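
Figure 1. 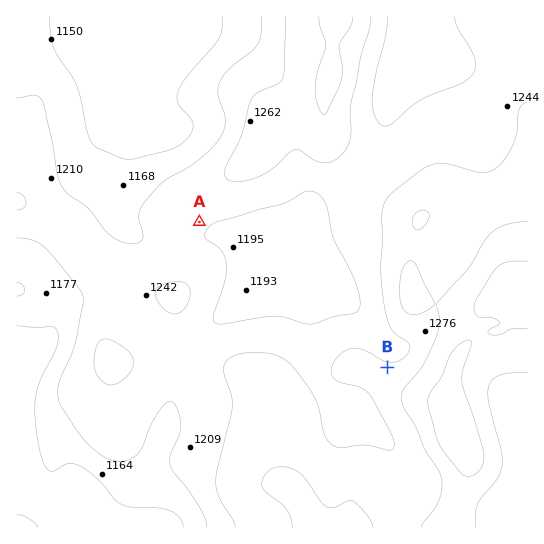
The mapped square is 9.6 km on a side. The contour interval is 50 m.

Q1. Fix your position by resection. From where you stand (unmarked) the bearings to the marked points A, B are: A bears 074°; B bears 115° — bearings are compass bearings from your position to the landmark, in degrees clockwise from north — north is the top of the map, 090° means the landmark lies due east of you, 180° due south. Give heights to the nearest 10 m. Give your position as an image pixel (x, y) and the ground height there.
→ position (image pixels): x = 123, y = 244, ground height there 1200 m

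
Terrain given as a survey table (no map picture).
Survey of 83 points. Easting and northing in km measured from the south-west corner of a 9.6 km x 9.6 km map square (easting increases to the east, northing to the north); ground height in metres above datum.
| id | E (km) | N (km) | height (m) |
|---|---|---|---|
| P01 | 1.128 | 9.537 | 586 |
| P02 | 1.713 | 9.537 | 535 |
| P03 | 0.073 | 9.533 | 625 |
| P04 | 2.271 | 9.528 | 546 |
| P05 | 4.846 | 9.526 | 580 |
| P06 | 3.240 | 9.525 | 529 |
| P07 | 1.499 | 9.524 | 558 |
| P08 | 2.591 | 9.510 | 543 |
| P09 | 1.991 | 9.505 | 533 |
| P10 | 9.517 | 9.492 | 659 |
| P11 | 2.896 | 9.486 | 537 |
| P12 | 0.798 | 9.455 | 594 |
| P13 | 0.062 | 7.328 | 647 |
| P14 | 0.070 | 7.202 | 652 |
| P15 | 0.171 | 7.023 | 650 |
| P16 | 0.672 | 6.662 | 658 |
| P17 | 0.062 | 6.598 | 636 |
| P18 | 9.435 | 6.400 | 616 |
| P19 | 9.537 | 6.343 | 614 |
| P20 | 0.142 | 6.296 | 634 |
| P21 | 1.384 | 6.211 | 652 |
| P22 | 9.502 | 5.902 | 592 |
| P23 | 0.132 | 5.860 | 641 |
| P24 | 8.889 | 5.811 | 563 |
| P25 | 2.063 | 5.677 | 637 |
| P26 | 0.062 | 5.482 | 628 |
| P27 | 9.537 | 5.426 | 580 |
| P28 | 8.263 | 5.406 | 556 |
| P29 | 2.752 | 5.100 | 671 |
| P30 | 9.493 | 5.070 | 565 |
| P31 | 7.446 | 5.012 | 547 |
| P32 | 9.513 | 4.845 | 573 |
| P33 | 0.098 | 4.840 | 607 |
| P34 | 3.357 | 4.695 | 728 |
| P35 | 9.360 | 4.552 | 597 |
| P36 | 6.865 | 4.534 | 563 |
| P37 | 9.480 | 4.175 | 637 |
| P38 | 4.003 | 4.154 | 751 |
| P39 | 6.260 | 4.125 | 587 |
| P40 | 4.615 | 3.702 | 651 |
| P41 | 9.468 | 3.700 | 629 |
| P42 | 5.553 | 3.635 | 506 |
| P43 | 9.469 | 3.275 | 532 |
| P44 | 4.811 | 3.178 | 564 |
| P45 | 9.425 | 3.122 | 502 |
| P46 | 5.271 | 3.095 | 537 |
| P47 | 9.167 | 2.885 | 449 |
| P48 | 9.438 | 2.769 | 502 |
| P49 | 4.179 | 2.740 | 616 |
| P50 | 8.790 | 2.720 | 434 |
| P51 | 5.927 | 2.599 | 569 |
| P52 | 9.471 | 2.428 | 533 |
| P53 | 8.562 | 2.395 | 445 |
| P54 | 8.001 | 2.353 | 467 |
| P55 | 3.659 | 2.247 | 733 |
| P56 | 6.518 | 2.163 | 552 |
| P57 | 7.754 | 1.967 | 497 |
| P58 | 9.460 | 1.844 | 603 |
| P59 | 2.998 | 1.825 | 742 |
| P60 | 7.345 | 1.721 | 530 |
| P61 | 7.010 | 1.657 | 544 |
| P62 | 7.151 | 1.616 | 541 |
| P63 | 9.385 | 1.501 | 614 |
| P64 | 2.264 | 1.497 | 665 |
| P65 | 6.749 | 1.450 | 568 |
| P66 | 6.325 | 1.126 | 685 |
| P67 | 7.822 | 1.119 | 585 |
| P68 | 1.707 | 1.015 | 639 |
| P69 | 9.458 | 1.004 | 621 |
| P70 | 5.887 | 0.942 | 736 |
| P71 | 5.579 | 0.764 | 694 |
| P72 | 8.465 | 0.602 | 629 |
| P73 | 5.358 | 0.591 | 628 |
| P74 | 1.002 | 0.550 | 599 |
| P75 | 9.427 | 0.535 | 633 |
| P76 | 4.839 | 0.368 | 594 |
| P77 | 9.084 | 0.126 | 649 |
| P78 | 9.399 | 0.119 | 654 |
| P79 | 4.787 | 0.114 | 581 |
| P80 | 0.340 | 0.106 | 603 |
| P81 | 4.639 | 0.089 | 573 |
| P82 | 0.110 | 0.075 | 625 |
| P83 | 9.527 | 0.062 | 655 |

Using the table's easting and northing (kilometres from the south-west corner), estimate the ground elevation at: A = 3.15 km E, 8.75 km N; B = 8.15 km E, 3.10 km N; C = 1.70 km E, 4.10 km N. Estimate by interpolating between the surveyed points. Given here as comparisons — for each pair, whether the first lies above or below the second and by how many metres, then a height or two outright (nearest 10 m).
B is below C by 290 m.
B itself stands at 410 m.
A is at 560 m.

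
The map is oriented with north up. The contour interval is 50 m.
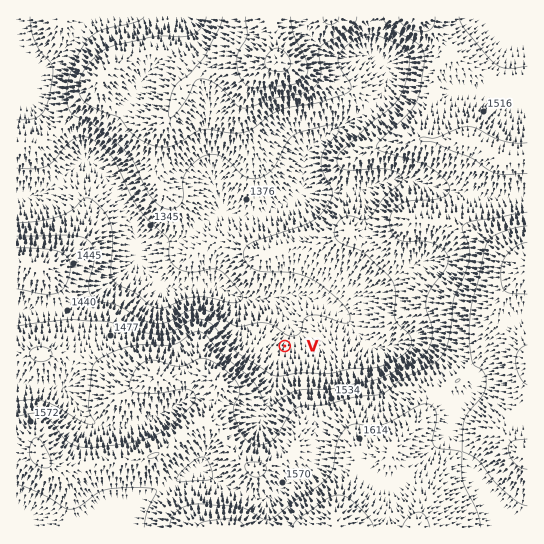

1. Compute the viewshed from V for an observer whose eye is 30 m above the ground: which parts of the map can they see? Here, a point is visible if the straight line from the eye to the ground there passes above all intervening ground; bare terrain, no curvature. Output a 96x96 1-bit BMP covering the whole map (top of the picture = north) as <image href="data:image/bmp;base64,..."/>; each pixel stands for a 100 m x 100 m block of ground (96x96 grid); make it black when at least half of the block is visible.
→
<image width="96" height="96" href="data:image/bmp;base64,Qk2+BAAAAAAAAD4AAAAoAAAAYAAAAGAAAAABAAEAAAAAAIAEAAATCwAAEwsAAAIAAAAAAAAA////AAAAAAAAAAAAAAAAAAAAAAAAAAAAAAAAAAAAAAAAAAAAAAAAAAAAAAAAAAAAAAAAAAAAAAAAAAAAAAAAAAAAAAAAAAAAAAAAAAAAAAAAAAAAAAAAAAAAAAAAAAAAAAAAAAAAAAAAAAAAAAAAAAAAAAAAAAAAAAAAAAAAAAAAAAAAAAAAAAAAAAAAAAAAAAAAAAAAAAAAAAAAAB8AAAAAAAAAAAAAAD+AAAAAAAAAAAAAAH+AAAAAAAAAAAAAAH/AAAAAAAAAAAAAAP+AAAAAAAAAAAAAAMAAAAAAAAAAAAAAAAAAAAAAAAAAAAAAAAAAAAAAAAAAAAAAAAAAAADAAAAAAAAAAAB4HgHAAAAAAAAAAAD//wPgAAAAAAAAAAH//4fAAAAAAAAAAA/////AAAAAAAAAAD/////gAAAAAAAAAP/////gAAAAAAAAAf/////4AAAAAAAAA///////gAQAAAAAB///////wAwAAAAAB///////8BwAAAAAD////x//+BwAAAAAD////g///DwAAAAAH////B///jwAAAAAH////H///ggAAAAAH///+f///gAAAAAAH////////wAAAAAAH8f//////wAAAAAAH4P//////wAAAAAAHwH//////wAAAAAADgH//////4AAAAAABAH//////4AAAAAAAAf//////4AAAAAAAB///////8AAAAAAAH///////+AAAAAB/////////+AAAAAP//////////AAAAB///////////AH/gH///////////gH///f//////////AD//+H//////////AA//8D/4f//////+AAP/4B/wB//////+AAD/4A/wAP/////8AAB/4P/gAA/////4AAB/4/8AAAPj///gAAA///8AAACB//+AAAA///8AAAAB/AAAAAA///+AAAAA8AAAAAA///+AAAAA4AAAAAB/x/+AAAAAAAAAAAB/h/+AAAAAAAAAAAB/B/+AAAAAAAAAAAB+B/+AAAAAAAAAAAA8B//AAAAAAAAAAAAYB//D4AAAAAAAD+AAB///8AHgAAAAD/gAB///+AP4AAAAD/4AD////AP+H4AAD/+AH////AP//+AAD/8AP////gAP//gAD/8Af////wAB//4AA/8B/////wAAP9wAAD8H/////8AAAAAAAB+P//////AAAAAAAA//Af////wAAAAAAAf/AP////8AAAAAAAP+AH////8AAAAAAAH+AH////+AAAAAAAD8AD/////AAAAAAAD8AD/////gAAAAAAB8AB/////gAAAAAAA8AA/////gAAAAAAAcAAf///8AAAAAAAAMAAP///wAAAAAAAAEAADw/+AAAAAAAAAAAAAAPwAAAAAAAAAAAAAAAAAAAAAAAAAAAAAAAAAAAAAAAAAAAAAAAAAAAAAAAAAAAAAAAAAAAAAAAAAAAAAAAAPgAAAAAAAAAAAAAAf4B8AAAAAAAAAAAAf//+AAAAAAAAAAAAf//8AAAAAAAAAAAAf//wAAA="/>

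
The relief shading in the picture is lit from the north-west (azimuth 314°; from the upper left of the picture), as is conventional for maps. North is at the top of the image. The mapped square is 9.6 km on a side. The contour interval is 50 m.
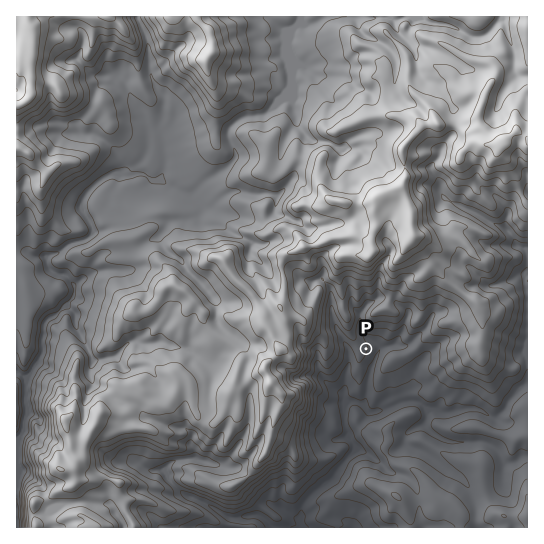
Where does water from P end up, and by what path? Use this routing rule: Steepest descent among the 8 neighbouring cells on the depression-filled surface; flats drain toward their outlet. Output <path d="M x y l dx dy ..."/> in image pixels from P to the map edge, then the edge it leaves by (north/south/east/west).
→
<path d="M366 349l7 6 4 0-2 6-4 6-1 8-1 2-3 24-1 2-15-1-5 5 0 16 2 6 0 4 3 2 3 7 0 9-15 18-4 8-4 4-4 1-8 8-1 0-12 12-3 5 0 20"/>
exit: south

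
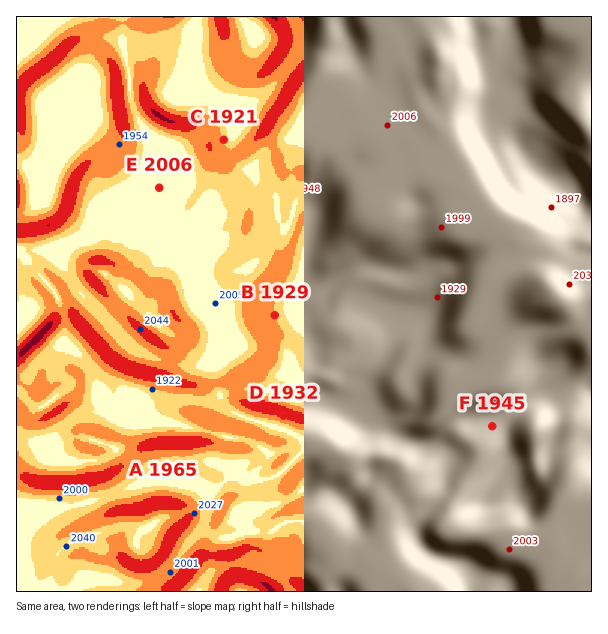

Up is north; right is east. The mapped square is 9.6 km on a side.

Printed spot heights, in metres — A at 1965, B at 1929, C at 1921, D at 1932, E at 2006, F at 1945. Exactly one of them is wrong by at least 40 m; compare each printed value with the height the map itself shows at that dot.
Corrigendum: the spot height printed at D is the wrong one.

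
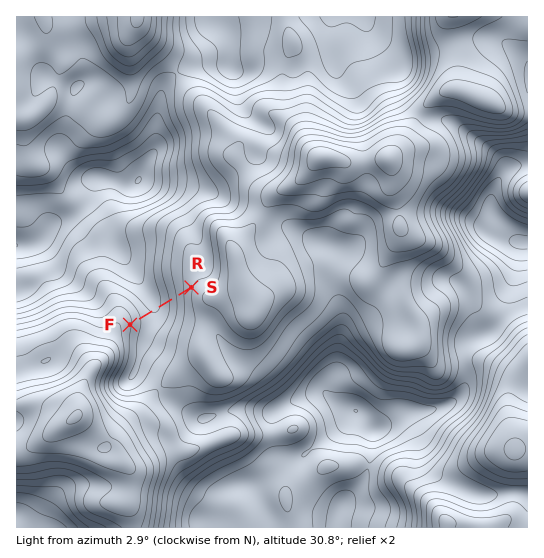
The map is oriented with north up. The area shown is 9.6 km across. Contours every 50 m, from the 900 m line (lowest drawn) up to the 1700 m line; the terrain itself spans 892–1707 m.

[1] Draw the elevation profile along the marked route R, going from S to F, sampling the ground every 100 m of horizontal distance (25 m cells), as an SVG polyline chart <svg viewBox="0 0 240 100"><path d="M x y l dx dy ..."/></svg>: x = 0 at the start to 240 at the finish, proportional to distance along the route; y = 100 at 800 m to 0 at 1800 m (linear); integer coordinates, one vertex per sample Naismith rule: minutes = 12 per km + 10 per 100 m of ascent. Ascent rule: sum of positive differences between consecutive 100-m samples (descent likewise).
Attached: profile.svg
<svg viewBox="0 0 240 100"><path d="M0 41l18 2 18 3 17 3 18 3 18 4 18 2 18 2 18 1 17-1 18-2 18-3 18-2 18-3 8-1"/></svg>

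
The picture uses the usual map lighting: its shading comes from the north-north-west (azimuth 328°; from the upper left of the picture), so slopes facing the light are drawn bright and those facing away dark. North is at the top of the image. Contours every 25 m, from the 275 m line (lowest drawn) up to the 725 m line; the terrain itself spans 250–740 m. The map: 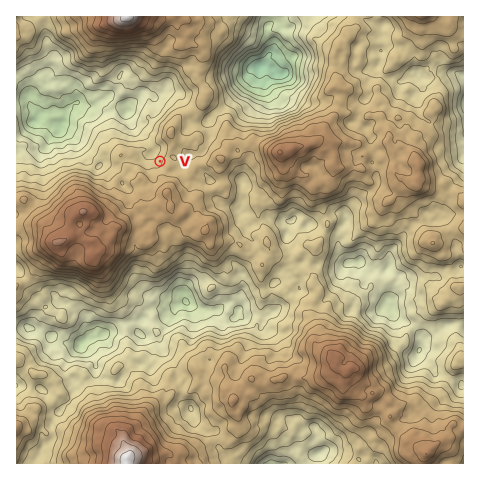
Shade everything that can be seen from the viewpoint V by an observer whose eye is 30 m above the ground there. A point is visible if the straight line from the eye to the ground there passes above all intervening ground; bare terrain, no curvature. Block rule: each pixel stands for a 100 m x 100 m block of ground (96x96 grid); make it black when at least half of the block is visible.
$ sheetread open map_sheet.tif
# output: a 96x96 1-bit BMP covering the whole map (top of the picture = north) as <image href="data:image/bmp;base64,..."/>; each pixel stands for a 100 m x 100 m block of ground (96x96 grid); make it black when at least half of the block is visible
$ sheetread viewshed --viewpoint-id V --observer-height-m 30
<image width="96" height="96" href="data:image/bmp;base64,Qk2+BAAAAAAAAD4AAAAoAAAAYAAAAGAAAAABAAEAAAAAAIAEAAATCwAAEwsAAAIAAAAAAAAA////AAAAAAAAAAAAAAAAAAAAAAAAAAAAAAAAAAAAAAAAAAAAAAAAAAAAAAAAAAAAAAAAAAAAAAAAAAAAAAAAAAAAAAAAAAAAAAAAAAAAAAAAAAAAAAAAAAAAAAAAAAAAAAAAAAAAAAAAAAAAAAAAAAAAAAAAAAAAAAAAAAAAAAAAAAAAAAAAAAAAAAAAAAAAAAAAAAAAAAAAAAAAAAAAAAAAAAAAAAAAAAAAAAAAAAAAAAAAAAAAAAAAAAAAAAAAAAAAAAAAAAAAAAAAAAAAAAAAAAAAAAAAAAAAAAAAAAAAAAAAAAAAAAAAAAAAAAAAAAAAAAAAAAAAAAAAAAAAAAAAAAAAAAAAAAAAAACAAAAAAAAAAAAAAAAAAAAAAAAAAAAAAABAAAAAAAAAAAAAAAQAAAAAAAAAAAAAAAQAAAAAAAAAAAAAAAQAAAAAAAAAAAAAAAAAAAAAAAAAAAAAAAAAAAAAAAAAAAAAAAAAAAAAAAAAAAAAAAAAAAAAAAAAAAAAAAAAAAAAAAAAAAAAAAAAAAAAAAAAAAAAAAAAAAAAAAAAAAAAAAAAAAAAAAAAAAAAAAAAAAAAAAAAAAAAAAAAAAYAAAAAAAAAAAAAAAYAAAAAAAAAAAAAAAcAAAAAAAAAAAAAAAAAAAAAAAAAAAAAAAAAAAAAAAAAAAAAAAAAAAAAAAAAAAAAAAAAAAAAAAAAAAAAAAAAAAAAAAAAAAAAAAAAAAAAAAAAAAAAAAAAAAAAAAAAAAAAA4AAAAAAAAAAAAAAA8AAAIAAAAAAAAAAAYAAAAAAAAAAAAAAAAAAACGAAAAAAAAAAAAAACeAAAAAAAAAAAAAAC+AAEAAAAAAAAAAAH+AAAAAAAAAAAAAA/8AAAAAAAAAAAAAA/44AAAAAAAAAAAAA/w4AAAAAAAAAAAAB/AwAgAAgAAAAAAAB+A3AwABgAAAAAAAB+APwAADAAAAAAAAD+APwAADAAAAAAAADwAf6AAHgAAAAABADgA/jDAHgAAAAAAAAAH/jHADgAAAAAAAAAH/n/ADgAAAAAAAAAP/9/ADgAAAAAAAAAP/9uAHgAAAAAAAAAH/7ngHgAAAAAAAAAIf/HgPgAAAAAAAAAIPyTgHgAAAAAAAAA4ZwhgAwAAAAAAAAAYAAAgAcAAAAAAAAA4AAAgAAwAAAAAAAA4wAAAAAQAAAAAAAAYYAAAAAAAAAAAAAA4AAAAAAAAAAAAAAD8AAIAAAAAAAAAAAM+AAIAAAAwAAACP8/fYAAAAABwAAAD3///4AAAAAD4AAAD3///4AAAAADwAAAD//f/8AAAAADgAAAD////+AAAAABgAAAD///7/AAAAABAAAAD/////gAAAABAAAAD/////wAAAABAAAAD/x///4AAAADAAAAD/g///8AAAADAAAAD/g///+AAAAHgAAAD/w////AAAAHgAAAD/8///iAAAAPgAAAD+////3AAAAHgAAAD+P///8AAAAD4ABgD+AP//8AAAADwAHkCcAA///AAAADwAH+CEAAH+cAAAAAYAP4A="/>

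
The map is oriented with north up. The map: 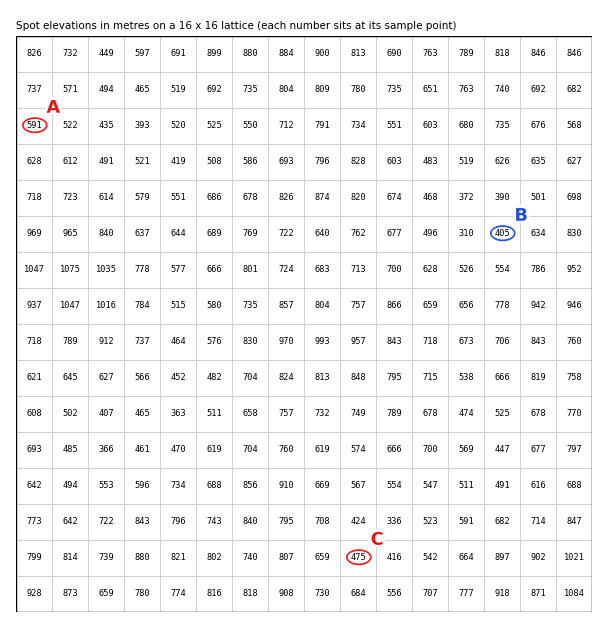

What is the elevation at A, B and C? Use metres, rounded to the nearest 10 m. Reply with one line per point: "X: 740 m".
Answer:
A: 590 m
B: 410 m
C: 470 m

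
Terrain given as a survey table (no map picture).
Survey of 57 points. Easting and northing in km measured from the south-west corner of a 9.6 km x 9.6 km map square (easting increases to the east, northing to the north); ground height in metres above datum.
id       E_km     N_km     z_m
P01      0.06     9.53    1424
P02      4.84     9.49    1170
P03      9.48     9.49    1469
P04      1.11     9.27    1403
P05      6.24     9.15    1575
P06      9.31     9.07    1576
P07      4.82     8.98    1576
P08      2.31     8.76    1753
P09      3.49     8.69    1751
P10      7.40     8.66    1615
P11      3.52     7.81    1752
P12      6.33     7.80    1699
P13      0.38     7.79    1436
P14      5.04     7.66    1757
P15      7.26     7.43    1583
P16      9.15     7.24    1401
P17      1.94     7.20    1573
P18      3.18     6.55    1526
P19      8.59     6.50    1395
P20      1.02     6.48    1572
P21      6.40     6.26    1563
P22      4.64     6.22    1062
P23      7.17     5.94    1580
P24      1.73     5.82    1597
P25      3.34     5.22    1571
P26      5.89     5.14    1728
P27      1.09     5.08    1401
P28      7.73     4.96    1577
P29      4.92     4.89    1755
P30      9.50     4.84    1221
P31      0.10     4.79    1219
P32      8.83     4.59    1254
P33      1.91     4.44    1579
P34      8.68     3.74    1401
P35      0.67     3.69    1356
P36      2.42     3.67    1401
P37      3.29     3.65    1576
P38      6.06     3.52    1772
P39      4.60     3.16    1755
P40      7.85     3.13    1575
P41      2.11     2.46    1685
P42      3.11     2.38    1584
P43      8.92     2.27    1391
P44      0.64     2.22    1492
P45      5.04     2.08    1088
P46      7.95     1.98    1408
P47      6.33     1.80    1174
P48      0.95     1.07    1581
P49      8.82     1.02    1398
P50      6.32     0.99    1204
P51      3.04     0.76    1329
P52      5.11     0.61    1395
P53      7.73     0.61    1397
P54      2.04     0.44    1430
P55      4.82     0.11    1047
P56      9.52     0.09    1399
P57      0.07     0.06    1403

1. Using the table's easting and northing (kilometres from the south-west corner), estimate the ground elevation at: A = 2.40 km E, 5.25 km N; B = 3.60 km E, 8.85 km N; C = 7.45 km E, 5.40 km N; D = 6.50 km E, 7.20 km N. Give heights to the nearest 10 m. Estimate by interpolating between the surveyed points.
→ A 1580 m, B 1660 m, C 1540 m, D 1510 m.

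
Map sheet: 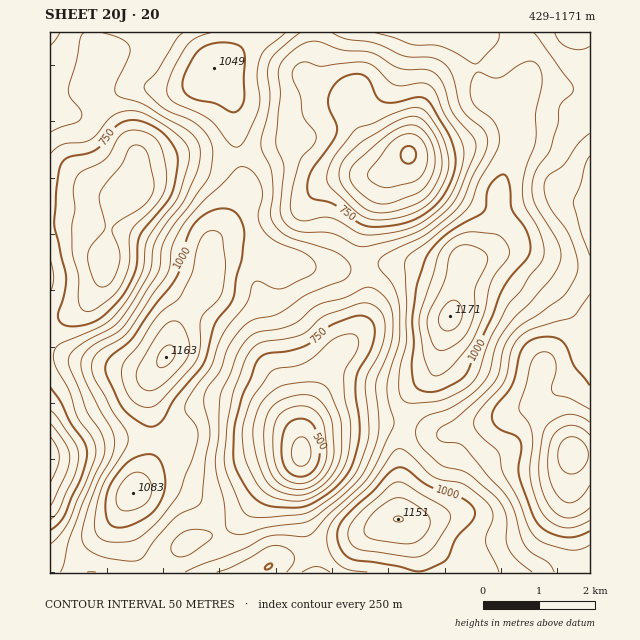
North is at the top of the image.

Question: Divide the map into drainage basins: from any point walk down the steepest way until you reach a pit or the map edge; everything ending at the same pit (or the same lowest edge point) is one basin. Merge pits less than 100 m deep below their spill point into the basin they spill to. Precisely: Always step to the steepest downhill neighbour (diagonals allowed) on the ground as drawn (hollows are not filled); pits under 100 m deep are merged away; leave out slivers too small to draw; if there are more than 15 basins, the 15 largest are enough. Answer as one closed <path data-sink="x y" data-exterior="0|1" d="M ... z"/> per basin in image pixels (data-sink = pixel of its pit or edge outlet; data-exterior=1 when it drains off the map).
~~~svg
<path data-sink="301 452" data-exterior="0" d="M242 253l-23 2-9 6-3 24-29 39-7 24-21 34-2 18 6 34 0 17-18 39-10 16 1 20 6 19 8 17 2 10 311 1 1-2-4-6-42-41-10-5 0-38 1-37 6-23 1-16 6-13 22-23 8-32 9-24 6-25 6-14-4 2-11 0-40-12-39 0-20 5-41-2-9-3-23-1-17-7z"/><path data-sink="573 454" data-exterior="0" d="M590 32l-124 1 15 3 17 10 21 26 1 11-8 20 1 16 4 11 0 13-18 47 1 33-3 13-7 12-6 7-18 10-8 23-6 25-9 24-8 32-25 27-10 48-1 37 0 38 10 5 42 41 5 8 134-1z"/><path data-sink="409 154" data-exterior="0" d="M464 32l-205 0-27 24-17 10-2 2 11 14 9 18 4 52 7 30 0 13-21 35-9 8-4 9-1 12 17-6 16 0 18 3 17 7 23 1 9 3 41 2 20-5 39 0 40 12 11 0 5-5 2-7 17-9 9-11 6-13 0-41 17-42 1-18-4-11-1-14-18-5-11-8-5-17-6-32z"/><path data-sink="131 192" data-exterior="0" d="M214 69l-16 14-10 4-15 3-42-3-23 10-25 15-12 2-21-4 0 245 90 18 12-2 14-14 12-33 27-34 5-18 0-25 4-9 14-17 16-26 0-13-7-30-4-52-9-18z"/><path data-sink="50 455" data-exterior="1" d="M56 355l-6 0 0 217 92 1 1-7-10-21-7-25 0-14 10-16 18-39 0-17-6-44 2-8 7-13-17 4z"/>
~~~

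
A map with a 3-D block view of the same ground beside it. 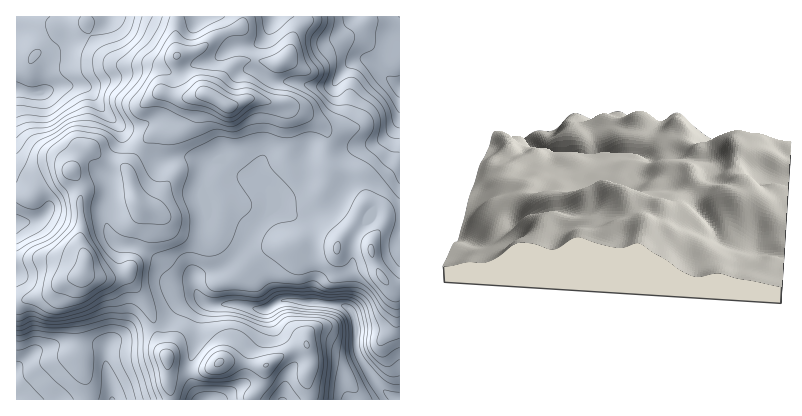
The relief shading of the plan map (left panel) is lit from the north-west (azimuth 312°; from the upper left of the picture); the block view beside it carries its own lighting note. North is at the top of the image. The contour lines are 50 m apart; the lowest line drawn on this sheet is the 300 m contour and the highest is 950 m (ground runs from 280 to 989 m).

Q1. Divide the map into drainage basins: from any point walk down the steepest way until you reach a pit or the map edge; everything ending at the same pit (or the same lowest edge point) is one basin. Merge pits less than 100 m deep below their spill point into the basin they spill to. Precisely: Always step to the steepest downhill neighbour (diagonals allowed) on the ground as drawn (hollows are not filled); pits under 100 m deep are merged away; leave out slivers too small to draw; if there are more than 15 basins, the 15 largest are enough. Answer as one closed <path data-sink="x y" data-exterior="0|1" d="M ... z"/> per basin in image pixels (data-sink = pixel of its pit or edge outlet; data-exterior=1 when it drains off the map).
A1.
<path data-sink="400 400" data-exterior="1" d="M206 94l-4 0-9 6-3 20-6 7-10 5-22 3-9 9-13 20-2 7-8-6-22-9-8-8-9 6-9 16 10 20-2 8 0 46 6 14-4 16 30 4 17-6 1 8 12 16 10 20 8 30 7 10 1 10 4 5 30 0 20-10 38 5 6-1-4 19-10 12 0 4 148 0 0-110-8-2-10-10-11-26 1-10 13-22-1-8-10-7-10-1 1-10-7-18-22-7-6-5-4-10 1-20-5-8-8-7-28-16-40-4-8 5-10 2z"/><path data-sink="16 90" data-exterior="1" d="M242 16l-226 0 0 285 28-5 20-15 14-4 5-3 3-16-6-14 0-46 2-8-10-20 9-16 9-6 8 8 22 9 8 6 11-21 13-15 18-2 14-6 6-7 3-20 11-6-12-6-7-8-6-14-2-10 19-5 20-14 24-9 3-6z"/><path data-sink="400 86" data-exterior="1" d="M400 16l-156 0-4 12-24 9-20 14-19 5 2 10 9 18 8 6 32 16 10-2 8-5 40 4 36 23 5 8-1 20 4 10 6 5 22 7 7 18-1 10 10 1 11 9-1 8-12 20-1 10 9 22 14 15 6-1z"/><path data-sink="16 400" data-exterior="1" d="M128 272l-16 6-30-3-18 6-20 15-28 6 0 98 155 0-3-16-1-28-7-10-5-22-7-18-18-26z"/><path data-sink="204 400" data-exterior="1" d="M230 361l-8 0-14 8-14 3-18 0-8-5 0 17 3 16 79 0 12-16 3-18z"/>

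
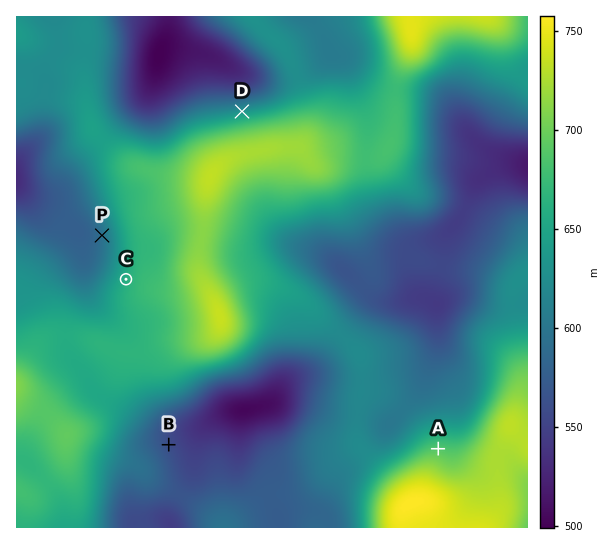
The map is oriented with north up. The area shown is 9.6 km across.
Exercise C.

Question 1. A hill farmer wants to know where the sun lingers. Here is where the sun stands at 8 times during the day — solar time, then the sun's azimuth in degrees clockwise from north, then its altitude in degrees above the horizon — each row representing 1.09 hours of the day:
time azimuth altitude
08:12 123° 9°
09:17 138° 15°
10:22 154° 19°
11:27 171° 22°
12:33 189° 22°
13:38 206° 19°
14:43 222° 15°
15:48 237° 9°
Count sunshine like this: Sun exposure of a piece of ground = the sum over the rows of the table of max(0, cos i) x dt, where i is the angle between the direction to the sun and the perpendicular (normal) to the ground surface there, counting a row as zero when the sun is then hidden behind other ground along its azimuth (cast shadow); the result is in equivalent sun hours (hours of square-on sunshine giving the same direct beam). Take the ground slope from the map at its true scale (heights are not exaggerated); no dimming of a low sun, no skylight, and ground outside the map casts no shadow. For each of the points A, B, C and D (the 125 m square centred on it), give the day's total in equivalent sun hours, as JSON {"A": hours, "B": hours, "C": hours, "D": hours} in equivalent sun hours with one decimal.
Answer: {"A": 1.9, "B": 2.3, "C": 2.3, "D": 1.1}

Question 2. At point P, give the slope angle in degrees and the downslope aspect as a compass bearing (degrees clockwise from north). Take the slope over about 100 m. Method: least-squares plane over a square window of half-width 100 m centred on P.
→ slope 6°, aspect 262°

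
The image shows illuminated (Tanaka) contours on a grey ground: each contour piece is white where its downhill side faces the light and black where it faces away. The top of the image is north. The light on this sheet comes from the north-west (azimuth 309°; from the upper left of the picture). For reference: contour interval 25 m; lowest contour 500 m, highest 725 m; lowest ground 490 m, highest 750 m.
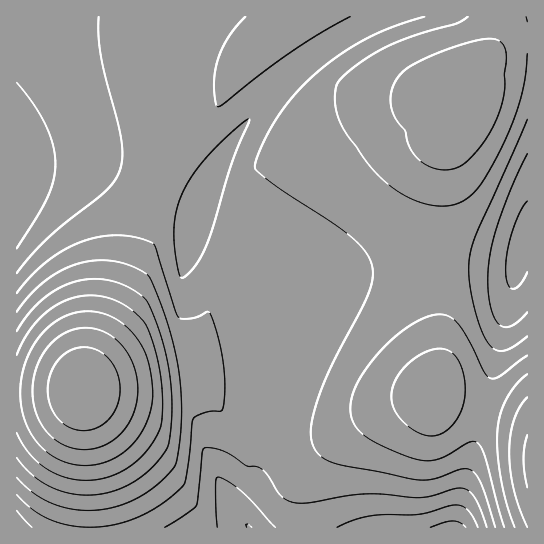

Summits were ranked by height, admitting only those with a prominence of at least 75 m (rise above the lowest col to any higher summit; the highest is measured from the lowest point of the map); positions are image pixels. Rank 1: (83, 389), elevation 750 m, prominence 260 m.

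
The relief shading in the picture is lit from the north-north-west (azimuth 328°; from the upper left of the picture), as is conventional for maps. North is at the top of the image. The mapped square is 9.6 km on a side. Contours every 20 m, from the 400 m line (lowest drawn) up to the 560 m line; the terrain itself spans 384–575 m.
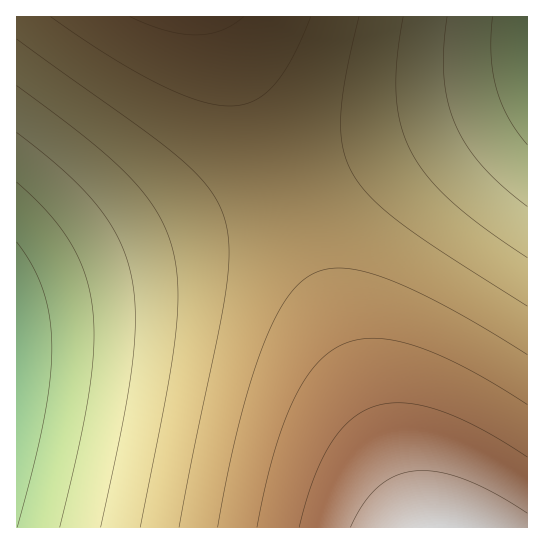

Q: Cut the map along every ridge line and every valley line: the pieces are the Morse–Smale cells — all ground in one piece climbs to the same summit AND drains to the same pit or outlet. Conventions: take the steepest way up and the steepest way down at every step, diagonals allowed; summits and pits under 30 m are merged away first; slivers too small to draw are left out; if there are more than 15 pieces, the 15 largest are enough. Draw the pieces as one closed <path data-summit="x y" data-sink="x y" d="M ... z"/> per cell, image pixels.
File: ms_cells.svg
<path data-summit="442 527" data-sink="17 358" d="M283 188l-233 91-34 15 1 234 402-1z"/><path data-summit="442 527" data-sink="527 34" d="M527 91l-243 96 128 327 7 14 109-1z"/><path data-summit="189 17" data-sink="17 358" d="M215 16l-199 1 1 276 267-106-64-164z"/><path data-summit="189 17" data-sink="527 34" d="M527 16l-311 1 65 165 5 5 240-95 2-2z"/>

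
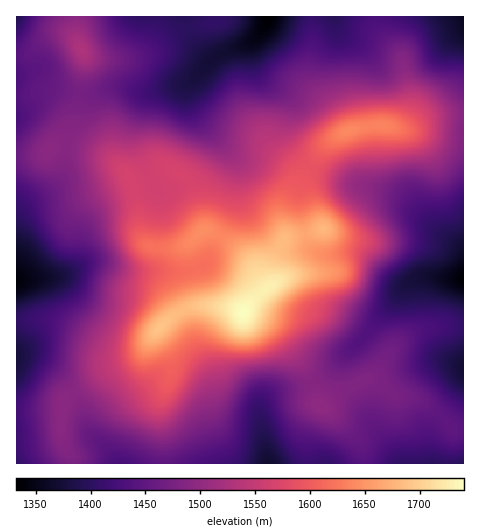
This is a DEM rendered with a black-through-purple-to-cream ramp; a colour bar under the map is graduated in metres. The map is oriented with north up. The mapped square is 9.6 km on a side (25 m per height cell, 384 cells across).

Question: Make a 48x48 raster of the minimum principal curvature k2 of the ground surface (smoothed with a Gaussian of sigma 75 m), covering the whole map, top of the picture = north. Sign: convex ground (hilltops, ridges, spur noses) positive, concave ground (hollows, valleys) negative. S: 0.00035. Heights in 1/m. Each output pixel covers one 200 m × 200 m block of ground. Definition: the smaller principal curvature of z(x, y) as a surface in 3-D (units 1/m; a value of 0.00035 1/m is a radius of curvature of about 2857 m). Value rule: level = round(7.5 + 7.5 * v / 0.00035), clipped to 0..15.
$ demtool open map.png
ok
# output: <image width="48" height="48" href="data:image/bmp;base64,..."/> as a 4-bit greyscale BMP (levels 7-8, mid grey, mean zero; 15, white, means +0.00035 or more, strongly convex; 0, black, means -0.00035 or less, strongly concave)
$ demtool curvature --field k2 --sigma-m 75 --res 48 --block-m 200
<image width="48" height="48" href="data:image/bmp;base64,Qk32BAAAAAAAAHYAAAAoAAAAMAAAADAAAAABAAQAAAAAAIAEAAATCwAAEwsAABAAAAAAAAAAAAAAABEREQAiIiIAMzMzAERERABVVVUAZmZmAHd3dwCIiIgAmZmZAKqqqgC7u7sAzMzMAN3d3QDu7u4A////AId4q7l0NVVERFVmd4UAVndTRomWRWZVRIZYmIdCNWVVZmZ2d4UAV3ZDVomFRndWiYVYl1MRNERWZmd3d3MBeHQ1VXhkV3ZHvWVYl0ETVVVmZVZ4dmIBd1RndmZVeHVHrGVoh0E2d3ioZDV4dkECd2eZh2VGiGVWilZ4h0JWd3i6hCN3ZTADiqmql1VXh2ZmeVV6mENXd4iqlyJnZSADeqqpdVVnmXd2Z0R6pzNnZ3eJmUFXdiABNWd3ZWdniYmHZjR5lCWIZmVImWE3diAAASRXZ3h3ZniGVDNnUjioVFQkiGM2UwEQEjREVniYZERERENFM2qnM2YgR2REEAIyJFVCI2eHZDMzM0M0V5qWInhRFFMhACUyI1VCADZ3d1QzNEM0Z4iGEnmXIkIRJphjIiIQAAN4mXRFZ3VDRoiGEXzLgyEjbPyGVEQzIABJqWVXiIdURniHIFzbhBE1jv2IdVeZcwAFmGZ4iIh1Vmd2QBiqdCJFfPyXZEerliABV3eImHiHZmVEUgFYhlVme8hTEARmVCAAJWeJmGd3dkM1ZiATeIhmioZUMQAAAAAAFGZniBIzRDJZqGVDI1ZUVmZ4hkMzRkAAAlZURAAAASR5l3dlMQARJGeKqGVoz8QAABMgAFQxAAA1QRIjMhAANXdoqYZn39MAAAABEnZDMwAAAAEjRDMgN5qFRWVWiDAEMBNndWQ1eFERFJuGeIUgJpt0MRAAAAB6YyR5hGM3q3MiSM2VWJdBJHhDZzEjNFe7dCRnVWNIqnMiWJl0RniENFQmuyKutkeqZDRERlNYmWMjaHVDNIvIVUI4uRTvxkd2MiI1d1Rol2QyRmVUM2q4UzJWZRbNpDMyESNXd2Rnh2ZERVZlQzRDNERnUxRVQAEiI0RWZmVVeHZmZmZmVDI0ZUV4VDIhAAI0RERVVVVEVmZnd3dmZURWZUV3ZVQgABIjRDNXdWdlRFVniIdXd3d3ZEVVZnYxAAABESR5hGioVEV5mYVoiIiHQzNFeHVCERIzMzR4hGm6YzWKqWWJiIh0ETVViGRDNEV3ZkNGdGiqczWJl1eamIdAA2dlZ1VmZlVmeHVFVFiZdUVodleqh2MANoh1RFaIiXVXmql1Q1aIdlRndTaYdRADaJmXQjaJu4VpqqqXQjNXeGVXhjRmUgFGeZqpYhNovIaLqYiHQkI2eHVWh0RVQhRniZmYdCACaIibhleYQ5Y0Z3ZFVDIjMjRWmYd1MjIAAkZ3M2qnVKl1VVQzMhERIzNGiHUgE2ZUMzMzJZuWRXiGVDIhIjQzMzIkd2MDZ3d3ZlQgFHl1R0VlMjRDRXd1RDITZ3I3mYdniHUgIiNUWWVUEmmFZ4iHZlMRR3JImYdVd2QSZTADaKhSFr2VV3h4d2YwAkNIh3dUVUM1moQBNYdSOLyEVnd4dlVSAAA2ZWZkQzRWi6YiNEVVWKhkRmZnZVVmQQAEVWd1NFZlaHU0RCWIeIdlRFVnZVeJqmABVmd0NYh2VVVFdgeqmImWVEaIdmeJu6QAV4iENpmGVFdmiQ=="/>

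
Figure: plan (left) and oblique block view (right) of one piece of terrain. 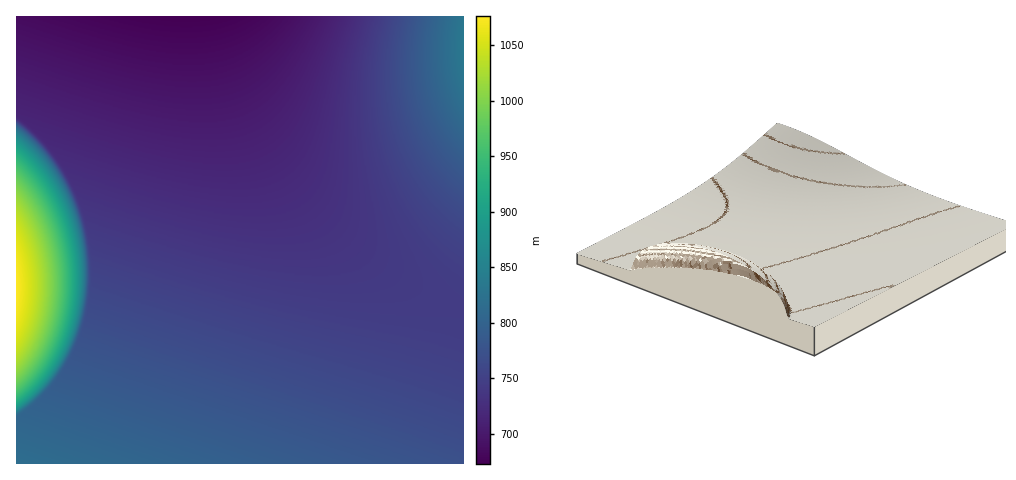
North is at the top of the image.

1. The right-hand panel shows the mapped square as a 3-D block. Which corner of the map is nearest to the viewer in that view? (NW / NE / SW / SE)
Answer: SW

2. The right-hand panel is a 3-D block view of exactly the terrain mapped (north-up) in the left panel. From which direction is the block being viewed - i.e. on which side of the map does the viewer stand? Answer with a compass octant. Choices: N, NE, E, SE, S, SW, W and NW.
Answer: SW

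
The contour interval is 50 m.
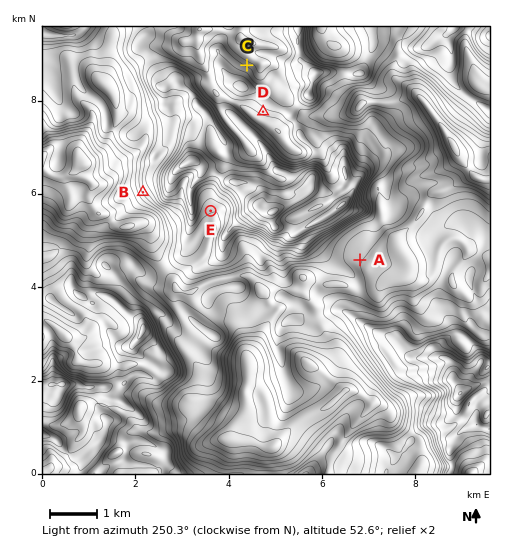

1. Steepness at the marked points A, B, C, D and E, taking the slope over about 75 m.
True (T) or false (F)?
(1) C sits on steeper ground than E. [T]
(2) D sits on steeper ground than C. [F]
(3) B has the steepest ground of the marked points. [T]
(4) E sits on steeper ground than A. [T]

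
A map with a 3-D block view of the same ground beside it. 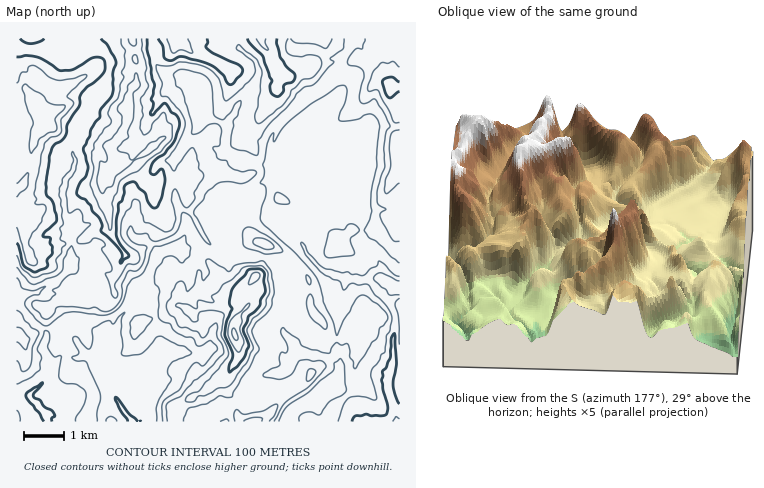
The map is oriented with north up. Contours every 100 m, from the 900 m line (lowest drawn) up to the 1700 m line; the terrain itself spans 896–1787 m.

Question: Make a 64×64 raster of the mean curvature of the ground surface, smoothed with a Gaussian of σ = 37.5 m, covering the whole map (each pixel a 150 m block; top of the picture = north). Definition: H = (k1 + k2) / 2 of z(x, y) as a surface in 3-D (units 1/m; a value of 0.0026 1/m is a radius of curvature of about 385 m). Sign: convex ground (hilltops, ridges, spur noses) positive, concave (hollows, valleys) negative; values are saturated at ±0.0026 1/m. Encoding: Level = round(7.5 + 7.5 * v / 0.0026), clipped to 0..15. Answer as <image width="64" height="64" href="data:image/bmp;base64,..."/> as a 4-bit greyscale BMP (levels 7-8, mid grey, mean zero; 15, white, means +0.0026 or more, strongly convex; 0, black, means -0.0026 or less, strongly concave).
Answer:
<image width="64" height="64" href="data:image/bmp;base64,Qk12CAAAAAAAAHYAAAAoAAAAQAAAAEAAAAABAAQAAAAAAAAIAAATCwAAEwsAABAAAAAAAAAAAAAAABEREQAiIiIAMzMzAERERABVVVUAZmZmAHd3dwCIiIgAmZmZAKqqqgC7u7sAzMzMAN3d3QDu7u4A////AKisVZWJmbeLzmSHNnz2ZnZmYq///GMUi8uI+DVmVDRkqHoRZ3h3p1qkPGlGe5ZTVol1xiZq+jFpqUfsZWhprYSpoVmZWIeZR5CoaTiv7FVVd1WmNUS/YiRmZ8x2V2m8N5ghiplnd4uJNqd5RavM/3hVVrdXZVvYQkVmiph4essMox65mGdnjIY6h3hzdmTerIRpdmd3dp7HRGZnmYibpw6XQJuGd3ecU6mHd4RXVJmO54lVZ3h3d86URmZoiKqiHoeXCZiHeMkah3d3hlZmaFqsy4VmeIh3afg0VXmKmYM+t3iBqYiKtUp3d3eIV2ZqaJrOlVZnd3h073VEaap3lQ19h8BamZuEeXd3d4haqHxmmI2nZWd2VYW/yZRKyHZWC06nYnmpnGRqh3Z2iFiXa5JonPiVV3mUiKjegzfIeJoJXaeRp3VHV1mpdoaJVndpZGh23KVGiGR5hFFXS6l4mCc9lia2eZWWdIqoh3l2VTMTVRO+hmeYeiISOcQ4qndsCE9zDaiZSLaGRpuXeHd1WcMBNuy8h4eZSqu8dYabhooIjccGuZVapmlGjIZmZmdk2idp/6Y2aJRoiIqWpot3qwjJ30K4dnmWaUesp2VWZ4SPCL36U0aIVph3e5OoenqWFJp1FWZniWVYZJrZVWWsaYsRbPQSRnhZh3Zsgpp6iWtwqBDLRGd4aEWDyruWhIt8u6Bs/KQ1aGiHZq9zepqWe3DRCt6FNEVGZFGLqpd5aox2cCfrZXVXeHZs+VVoiJm/kHCarKZlWJfdcxiIVnuY2nh5ZW3LmGV3do6FVmZ6u6wECf/qmrvNqb/nM5ZVjPy0rbhJZey7hXd2u2Vmdo2ptw812zWqq6mHaPs0hWeWiTekWYflfIVEZ2XMdnWHe6eAAzEAioZmZmZ4/VRWVmiaLYanqJxY/JVnZZt2dkiJpgLXWrcDm6h2Z3i2QlanZoxGo1VomrW7dGd1m3ebSqrgOc0XqoAF26qZeMdkYnqHi1S0u3WJvaZkZ2T8eIpiIBbvwharWaBZeYeJ2zaESpmKRdJtgmaP/WN3V/l0ITVrU/cFGrys3AFmaoR/KLYKqXg4w5uSetvbVHZutgNpt6uiEIwP/qh3CHuWVY9L5xSIdWlJtkNlU3clVtxgS4d3iL1GeQ64mHYVZnd4iv7ZI5mGZqqFVVQwAyRtxhOrl2eZdEiZD7iLqjKVWKdNyrtDRXZmZYmrdVRJrep1KYm7rIVXd6kOWJir0tllQ852WkRER4VpqYdIve/8ZWJZh4roRod3qC9Sa3RS/XM49kABv5ZUdpyHdWeN7IRFVXl3e7Vmh2eYP3YyqhFcyq+0FKVYzaU2und1eJuGRWWKOYeaeJd4d4o+qYg1c5RUb6VFuWicxRnIaGaIiGRmd4l0qHZpl3iGm0y3ndsgiUNvhEOKi4rGDKdoV5iXRWeHiKR4h3iGZnnJWpl3pVdXln92YoeKmrI6dndoh5lmd4eIh0Z4h3ZmvmmKe+qGW0V4z5V1WJmJgeY0ZomImWZ4iIh5pniHd1VCVadEmpM9VmfYVpQoymY2+nZWmHeadniJh3iGZoh3V9u3lolmgl2HeNl4ZEbchxq7l2VVRFqmeZh3h1mXaHdVrIapdnVjaapZ1rdTiJuGKpdmdkV4Q7h5d3iHeIiHd1W8hZ+WZ5YpiovKsyObeqc6uYeHZ4qlR3h3eGaIeIeHVYy1XJd2ZjeFfNuVU5l5uEqqmYiqqrt0aIiIaIh3h3dkbNdauHaIU2VauquWhjjWO4mJmIiYruVneIZ4iHd3d3VoulfIdnmjZEmoqbqHM9c8l2eIh3iYdHh3aIiIiHd3dUSLZ8p2eJVGnYa5iqhQAhfJh3ebhCCVd3d4h3iIh3d1Z4xnyGVnY1abOamXz7eGI8p4l0QTS+R4d4iIeIiId3ZXnGe6hleDi5abZFVq/pVgfHdVNaqdpGh3d4h3iIh3dVi7ZrxURnNmi8yoZTi9ynMsmGw3yqp0aHd3d3eIiHd2V7tmi4R5dDdXh6urdHnvliWKuyWpp5ZJd3eHeIiId3ZHzGeN6vxlR4eJi5RiZ5yIY0i+VJmYtzeGd3d4iHd3dlioZ2Wv1zZHeIVoyHGbmcqEZYkziIm5U4d3d3iId3d2QzNWZ5lSVlV2NVfLgzrW6nN3RKKIiKuFOHd3d4iHd2VFvGh4vdqFZHaruKp4BfeYVXdqxxiIm8hUh3d3d4mWZVa5RruYr/p1V3nN6nqw+WZmd2e7FYd4uqVId3d3eIlzZ8dJ11VDrHZVNWfqQ2KpZld3ZrpCiIicyFSXZ3dnfLJatSnJh5dDRmdjSNhYhTdnd3ZmrJQYiKq7U0iHdmZq40vEXpZXq6h1V3NXrbqXQ2h3hmWMqVBovKV2RWl2ZkfaOvcuZKy677dmZHms2pmXZ3aGVJ2ngmiJebV6RoZlVpyr5z061kRn36dkdknGZnZmZnQ1fJmmGYefxqtymXZjaamkZa6EVVRZ2pOLmrlzEzNFM0jMursFrch5vKY4qHRph5VoyVZ2ZmaKlESK22CJY1VXvsmZtxj7Zoec2pVqeJeIhmh2Znd3Z3mUVZ/ZRM2ket/ah3lRKOd3d4vVODrKZ5eGZlVnd3d3dlZma7cjeta/uGZVVRRq2lNFdiWmRbdYl4dmVmd3d3d3Znd7phNY+ddFZmZCd76oU1QyXIiUZph3hnm6h3eIh3eHZ7+VKHvZdnd3mnWsyYZVqqq9l4V2Z3h3"/>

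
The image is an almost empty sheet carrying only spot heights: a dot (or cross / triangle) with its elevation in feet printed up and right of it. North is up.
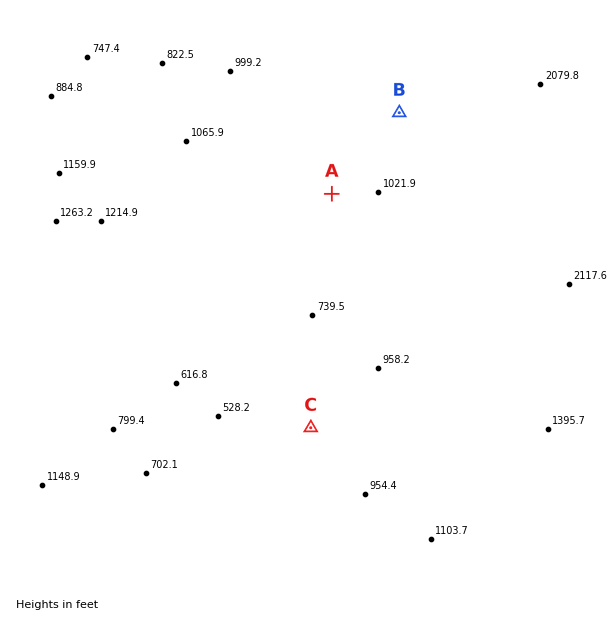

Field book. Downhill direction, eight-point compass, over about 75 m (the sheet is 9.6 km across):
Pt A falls S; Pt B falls SW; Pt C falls W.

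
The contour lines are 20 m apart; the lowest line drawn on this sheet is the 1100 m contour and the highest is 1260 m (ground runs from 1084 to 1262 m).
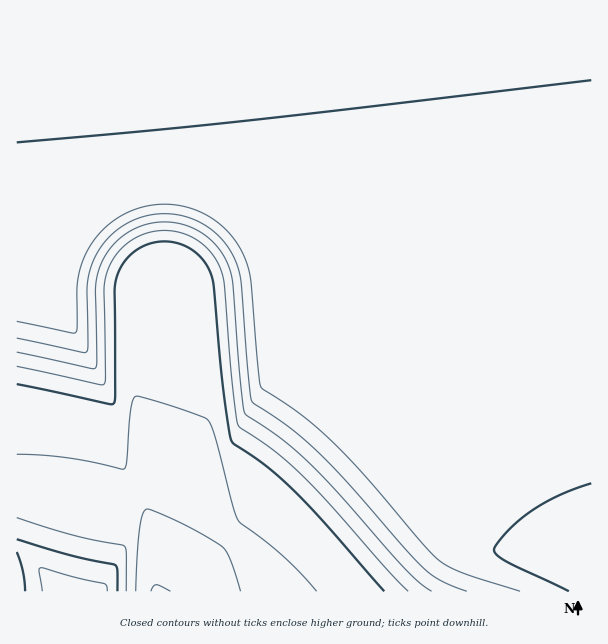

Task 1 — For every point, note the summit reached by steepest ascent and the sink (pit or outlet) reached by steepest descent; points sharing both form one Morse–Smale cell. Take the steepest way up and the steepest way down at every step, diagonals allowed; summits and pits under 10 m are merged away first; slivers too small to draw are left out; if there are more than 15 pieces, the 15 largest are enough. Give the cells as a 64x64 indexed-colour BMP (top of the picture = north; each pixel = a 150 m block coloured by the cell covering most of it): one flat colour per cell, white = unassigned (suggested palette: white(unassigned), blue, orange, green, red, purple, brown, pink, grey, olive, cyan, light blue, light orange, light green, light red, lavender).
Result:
<image width="64" height="64" href="data:image/bmp;base64,Qk12CAAAAAAAAHYAAAAoAAAAQAAAAEAAAAABAAQAAAAAAAAIAAATCwAAEwsAABAAAAAAAAAA////ALR3HwAOf/8ALKAsACgn1gC9Z5QAS1aMAMJ34wB/f38AIr28AM++FwDox64AeLv/AIrfmACWmP8A1bDFADMzIiIiIiIiERERERERERERERERERERERERERERERERMzMiIiIiIiEREREREREREREREREREREREREREREREREzMiIiIiIiIRERERERERERERERERERERERERERERERETMiIiIiIiIhERERERERERERERERERERERERERERERERMiIiIiIiIiEREREREREREREREREREREREREREREREREiIiIiIiIiIRERERERERERERERERERERERERERERERESIiIiIiIiIhERERERERERERERERERERERERERERERERIiIiIiIiIhEREREREREREREREREREREREREREREREREiIiIiIhERERERERERERERERERERERERERERERERERESIiIRERERERERERERERERERERERERERERERERERERERIRERERERERERERERERERERERERERERERERERERERERERERERERERERERERERERERERERERERERERERERERERERERERERERERERERERERERERERERERERERERERERERERERERERERERERERERERERERERERERERERERERERERERERERERERERERERERERERERERERERERERERERERERERERERERERERERERERERERERERERERERERERERERERERERERERERERERERERERERERERERERERERERERERERERERERERERERERERERERERERERERERERERERERERERERERERERERERERERERERERERERERERERERERERERERERERERERERERERERERERERERERERERERERERERERERERERERERERERERERERERERERERERERERERERERERERERERERERERERERERERERERERERERERERERERERERERERERERERERERERERERERERERERERERERERERERERERERERERERERERERERERERERERERERERERERERERERERERERERERERERERERERERERERERERERERERERERERERERERERERERERERERERERERERERERERERERERERERERERERERERERERERERERERERERERERERERERERERERERERERERERERERERERERERERERERERERERERERERERERERERERERERERERERERERERERERERERERERERERERERERERERERERERERERERERERERERERERERERERERERERERERERERERERERERERERERERERERERERERERERERERERERERERERERERERERERERERERERERERERERERERERERERERERERERERERERERERERERERERERERERERERERERERERERERERERERERERERERERERERERERERERERERERERERERERERERERERERERERERERERERERERERERERERERERERERERERERERERERERERERERERERERERERERERERERERERERERERERERERERERERERERERERERERERERERERERERERERERERERERERERERERERERERERERERERERERERERERERERERERERERERERERERERERERERERERERERERERERERERERERERERERERERERERERERERERERERERERERERERERERERERERERERERERERERERERERERERERERERERERERERERERERERERERERERERERERERERERERERERERERERERERERERERERERERERERERERERERERERERERERERERERERERERERERERERERERERERERERERERERERERERERERERERERERERERERERERERERERERERERERERERERERERERERERERERERERERERERERERERERERERERERERERERERERERERERERERERERERERERERERERERERERERERERERERERERERERERERERERERERERERERERERERERERERERERERERERERERERERERERERERERERERERERERERERERERERERERERERERERERERERERERERERERERERERERERERERERERERERERERERERERERERERERERERERERERERERERERERERERERERERERERERERERERERERERERERERERERERERERERERERERERERERERERERERERERERERERERERERERERERERERERERERERERERERERERERERERERERERERERERERERERERERERERERERERERERERERERERERERERERERERERERERERERERERERERERERERERERERERERERERERERERERERERERERERERERERERERERERERERERERERERERERERERERERERERERERERERERERERERERERERERERERERERERERERERERERERERERERERERERERERERERERERERERERERERERERERERERERERERERERERERERERERERERERERERERERERERERERERERERERERERERERERERERERERERERERERERERERERERERERERERERERERERERERERERERERERERERERERERERERERERERERERERERERERERERERERERERERERERERERERERERERERERERERERERERER"/>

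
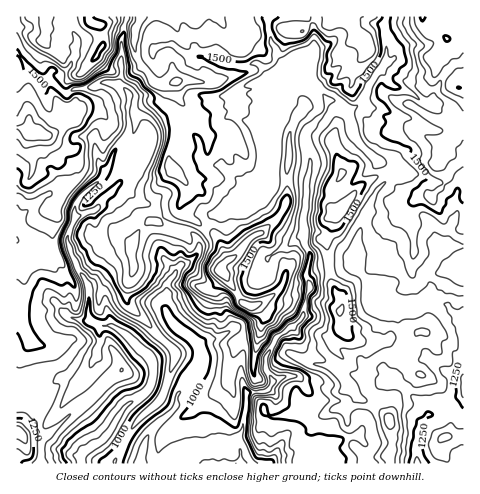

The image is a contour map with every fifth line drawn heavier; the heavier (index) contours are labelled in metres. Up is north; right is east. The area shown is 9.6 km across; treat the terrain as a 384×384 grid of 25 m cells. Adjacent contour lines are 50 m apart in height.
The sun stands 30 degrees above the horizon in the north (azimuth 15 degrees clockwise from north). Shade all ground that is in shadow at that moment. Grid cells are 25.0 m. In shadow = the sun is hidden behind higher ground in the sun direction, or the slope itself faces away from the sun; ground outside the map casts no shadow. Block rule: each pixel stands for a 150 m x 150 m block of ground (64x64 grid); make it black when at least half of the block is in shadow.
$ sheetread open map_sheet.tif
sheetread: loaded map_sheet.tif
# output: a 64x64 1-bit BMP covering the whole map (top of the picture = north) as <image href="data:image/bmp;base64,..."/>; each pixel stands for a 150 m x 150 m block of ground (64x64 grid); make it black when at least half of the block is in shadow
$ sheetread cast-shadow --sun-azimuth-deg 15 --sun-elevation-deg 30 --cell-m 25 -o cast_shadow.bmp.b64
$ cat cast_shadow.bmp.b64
<image width="64" height="64" href="data:image/bmp;base64,Qk0+AgAAAAAAAD4AAAAoAAAAQAAAAEAAAAABAAEAAAAAAAACAAATCwAAEwsAAAIAAAAAAAAA////AAAAAAAAAAAAMAAAAAAAAABgAAAAAAAAAEAAAAAAAAAAQAAAAAAAAAAAAAAAAAAAAAAAAAAAAAAAAAAAAAAAAAAAAAAAAAAAAAAAAAAAAAAAAAAAAAAAAABgAAAAAAAAAGAAAAAAAAAAD+AAAAAAAAAP4AAAAAAAAAAAAAAAAAAAAAAAAAAAEAAAAAAAAAAAAYAAAAAAAMADzAAAAAADwGPOAAAAAAPAY8EAAAAAgwAHwAAAAAAAAP+AAAAAAAAA/gAAAAAAAAPmAAAAAAAAAAwAAAAAACAAHAAAAAAAYAAAAAAAAAAAAAAAAAAAAIAAgAAAAAAAAAAAACAAAAAAAAAAAAAAAAAAIAAAAAAAAABAAAAAAAAAAAAAAAAAAAAAAAAAAAAAIAAAAAAAAAAAAAAAAAAAAIAAAAAAAAAAQAAAAAAAAAAAAAAAAAAAAAAAAAAAAAAAAAAAAAAAAAAAAAAAAAAAAAAAAAAAAAAAAAAAAAAAAAAAAAAAAAAAAAAAAAAAAAAAAAAAAAAAAAAAEAAAAAAAAAAQAAAAAAAAAAAAAAEAAAAAMAAAAwAAAcDwGAAMAAAA/cAAAAAAAAA8wAAAAAAABgAAAAAAAAAMAAABgAAAABgAAAAAAAAAMAAAAAGAAAAAAAAAAJAAAAAAAAAAEAAAAAAAAAAAAAAAAAAAAAAAAA=="/>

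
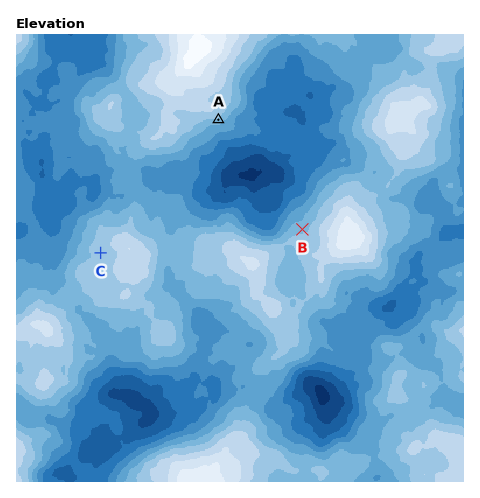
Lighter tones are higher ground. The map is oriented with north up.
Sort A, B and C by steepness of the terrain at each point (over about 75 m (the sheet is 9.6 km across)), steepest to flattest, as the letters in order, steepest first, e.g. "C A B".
A B C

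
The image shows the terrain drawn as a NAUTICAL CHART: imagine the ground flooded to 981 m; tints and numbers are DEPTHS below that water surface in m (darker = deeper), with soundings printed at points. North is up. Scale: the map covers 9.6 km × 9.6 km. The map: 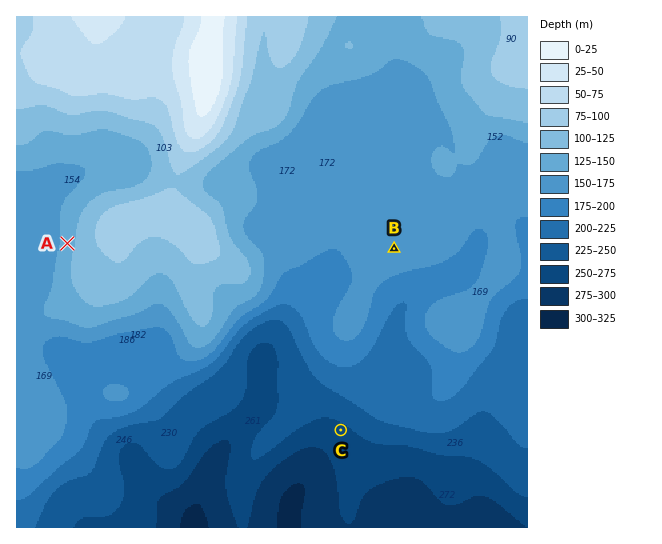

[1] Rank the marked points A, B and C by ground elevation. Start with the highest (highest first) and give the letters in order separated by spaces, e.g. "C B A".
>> A B C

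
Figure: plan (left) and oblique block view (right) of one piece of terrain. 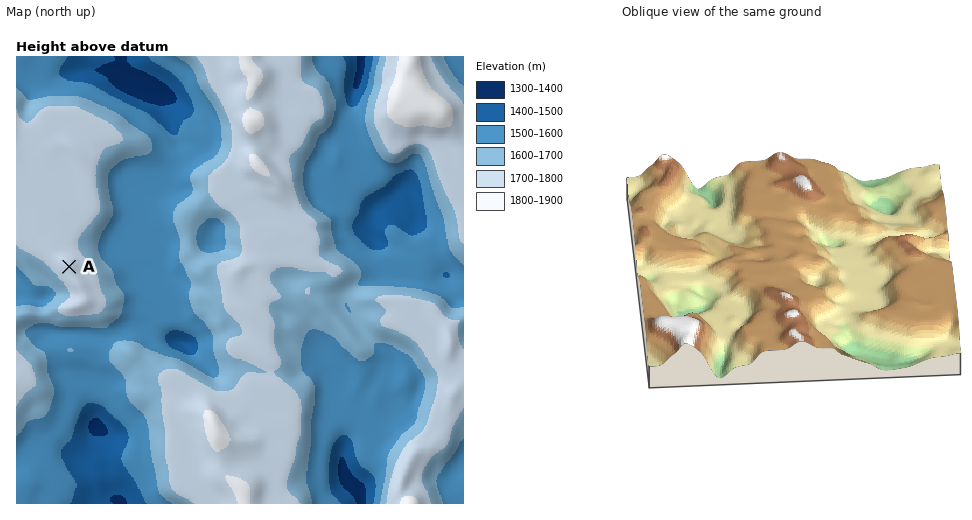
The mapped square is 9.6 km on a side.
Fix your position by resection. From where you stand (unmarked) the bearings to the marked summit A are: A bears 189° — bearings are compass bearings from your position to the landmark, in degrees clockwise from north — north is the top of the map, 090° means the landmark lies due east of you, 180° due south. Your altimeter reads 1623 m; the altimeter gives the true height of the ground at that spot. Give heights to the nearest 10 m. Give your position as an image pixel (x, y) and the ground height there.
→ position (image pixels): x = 95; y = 105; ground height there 1620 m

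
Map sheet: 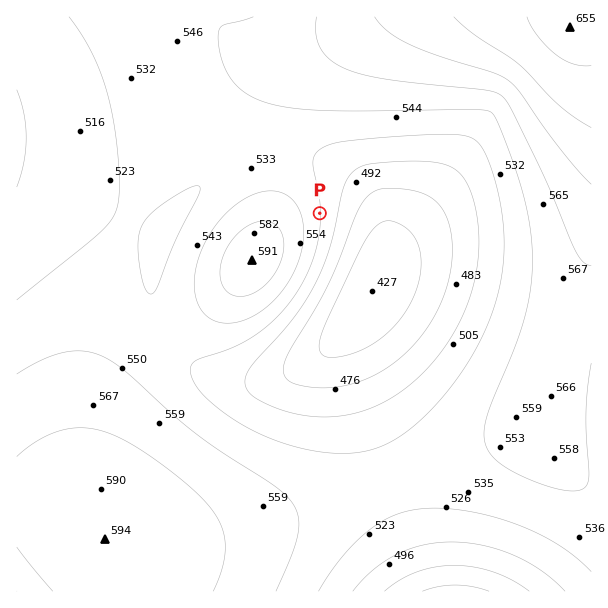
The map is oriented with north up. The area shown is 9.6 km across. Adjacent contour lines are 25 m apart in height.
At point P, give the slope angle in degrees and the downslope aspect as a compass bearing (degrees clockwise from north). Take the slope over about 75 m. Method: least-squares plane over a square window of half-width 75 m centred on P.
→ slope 5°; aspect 89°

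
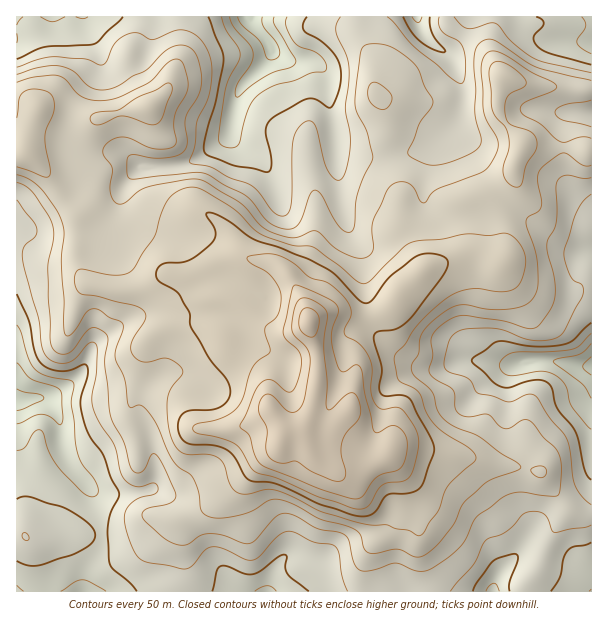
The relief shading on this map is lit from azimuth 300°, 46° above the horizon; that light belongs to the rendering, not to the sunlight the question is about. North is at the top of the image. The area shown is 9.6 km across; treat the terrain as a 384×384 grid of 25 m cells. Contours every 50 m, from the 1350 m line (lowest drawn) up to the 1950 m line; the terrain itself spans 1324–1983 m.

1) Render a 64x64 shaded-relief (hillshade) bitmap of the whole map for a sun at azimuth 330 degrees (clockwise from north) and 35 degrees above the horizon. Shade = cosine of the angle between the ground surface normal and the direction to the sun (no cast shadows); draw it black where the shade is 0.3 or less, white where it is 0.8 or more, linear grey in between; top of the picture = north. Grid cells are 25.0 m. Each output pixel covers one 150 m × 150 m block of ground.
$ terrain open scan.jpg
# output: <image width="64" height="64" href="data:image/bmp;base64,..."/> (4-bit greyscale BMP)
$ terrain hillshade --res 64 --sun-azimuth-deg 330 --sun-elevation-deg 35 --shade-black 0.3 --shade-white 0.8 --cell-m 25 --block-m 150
<image width="64" height="64" href="data:image/bmp;base64,Qk12CAAAAAAAAHYAAAAoAAAAQAAAAEAAAAABAAQAAAAAAAAIAAATCwAAEwsAABAAAAAAAAAAAAAAABEREQAiIiIAMzMzAERERABVVVUAZmZmAHd3dwCIiIgAmZmZAKqqqgC7u7sAzMzMAN3d3QDu7u4A////AHZmZVVmZ3iIiHZmd2VEZ4iIiIdmZmZmZlQySLuGVWZmZmZmVWd3d3iId2ZnZTRoiIiJmGZmZlVmVUM3u6dlZmZlVWZWeId3Z3d2ZmZUM2iYiJmYZUVVRFVVQzWbuXZnd1VVVmZ4mId2ZlVVVVQyR5mIialkNEVDRVVERGm6hmd2ZmZmdniZiHdmVEREVDI1eHZ4mYZDRUM0VVVEV5qWVmZ3d3d3eJmYh3ZUM0RVQzRWZVaJl2RWZDNFVVVVeZdVVYiIiIiImZh3d2VDRWZUNFVUM0Z3dmd2REVVVVVomFREmZmZmZmqmIiIdlVFZlREVVMhESRnd4dkRFVWVWeIZEWpmZmZqru6qqqYdmVVVUREMhAAAUZ3d2VURVZmZnh2Z6qZmZqrvMzMy6qYdlREQyIRABEAJWZmZlVEVVVVV4iIqpmZmqq7u8zLqpmHZDIhAAERIyETRFZmVURVVVRGeImqmZmZmZh3eamJmYh1IAABIzNFQhIzRWZlVVVVVUVniKqZmZiIiGRGiHiZmYYwABNFZmZjESNFZmVVVVVmZVZ4qZmZmHiZhUaHd4mZh1ISRWZ4d3ZCI0VmZlVWZ4iGVWeqmJmYiJqXZ4dUVneIdkRXd4iIiHVDNWZmZ3iJmqhlZ6qYiZiImZhnh1MjRWiZhmd3iIiJqGRFd4iImaqqqXVmupeKqYeImHiIYyIjWKqod3eHd4m6hlaJqqqaqpmZhmfLmIqph3iHeJmGVVVnmqmId4d2aLuXZ4q7upmqmZmYd925mqmIiId4m7uquqmImZmIiHVXq6h3mru6maqZiZmI3tuqqZmZh3irzM3u26iJu5eZhlesqHeJmrupq6mImZnM3LqqmamIiau8zN7typm8p4qnVqy5dnd4q7q7uYeIiIiZq8y6qpiJqqqqvM3cqrynerlVnMqHd3ebu8zKh3eIZURovcqqmImqqZmavN26vLdpulRqy6mZmIm7zdyYd4h1MRN8y5mHeJqZmIibzbq8uGiqY0eaqaq6mZrO/sqZmYZCACjLmIdniZmIeIq8urzJZ6p0Rnd3eaupiJzu26mZiGQgBKyph2Z4iIh3iaqpm7lnmoZWZVVWeIh2VomYZUWZh0ECjMqYd3eIiIiJmph4h2eal2ZUVVVWZlQyEAAAAJqphBFazLmHd3iIiImZl2VlRpqXZUNFVWZlVDEAAAAAmqunMTecy5h3eImZmZmphkMkeYdlQyI0VVVDMiIiIgCZq7lSRWm7uYiImZmYmry5cxJXd2VCAAI0QyIjRVVVMYmqunRGZompmYmZmYiavdynQ0aIdlMQABIyIjRVVWZUiZqqhEVVV4iIiIiIiZm83tqGZ5qYZTIQEjMzRFVVV3aZmqqFRFVmd4iImIiZmZve3KmJrLqGVDIjRVREVVVXd5mqqpdniIiHeIiZmZiIib3Mupm83KhlRERWZVRVZWeImaqqqZmqqpiIiImZiHeIqru6mrzduXZVVWd2VVVmaIiZqqqqqqu7upmZiIh3d4mqq7qqvN3bl2Zmd4dlVWZomZqruqqqqqu7qqqpiIiJm7uruqq7zd3KiHd4mHZVZniamru7qZmZmru6qqqpmavMzLqqq7u7zdy6mImqmGZmZoiau8uoiJmaqqqqqqqqzd3typqrqpqrzMy6qqupdmVVZpmru5iImZmamZmZqqq83u7KmaqqmZqru7u6q6mHZVVmmZmpmIiZmZmZmIiZqavN7cqZmqqpmZqqqqqqqXZlVmeIiImIeJmpmZmYiJqpmazMuoiaqqqZmpmZmZmYdlVWd4h3iZiIiqqqqpmaqqmImru5iJqqqpiZmYiIiIdmZVZ3h3d4mYiKu6q7uqu7upiaq7mJqqqqmImqmYiIdmZmZmZmZniJmHnNzM3cu7zLmZqqqYmrqqqpmru6qZh2ZnZmVTNWeImYZ63u7/7bvMupmqqpmau6u7qavMy7qXZmZmVUE1Z4iIh1esze/+y7y6qqqpmJq7q7uqq7zMy6l1VVVUM0Z3iIiIZWZmeb3Lu7qpqqmImrqqqqmaq7vMy4VERVVXd3eIiId1QyESSLu7upmqmXeaqpiIiZmaq7zMlkRWeImHd4iHZlVUQzIkebupmaqod5qqmHd4iJmaq7uoZniaqpdniHZURWZmZTNGm6mZqql3mqmYdneIiZmZmqqImrzKl2aIh1RVZlVVQzWLupqruYeamYh2Z3eJmZh5u6mavMqWVnmZh2ZlVEQzNHq7qru6iJqYd3Zmd3iamHiaqZmqqphmebzLqYdkMiIiasuqu8upq6h3d2Z3d5qphneHd3Zqqod5vd7t25YyIhFJzLq7u6q8uYiHd3h4m7uFREVERDzLqIms3e/+yFQzISfN27u7qszLmIiHiIibu4VERVZmbu3KmZq8ze/rhlQxFJ3tzMuqvMupmYiJmau6lmaJmqu//ty6mauqve2nZUMiSd7dzKqrzKmZiIiau7upmrzN3d//7tuqq6mc7rh2VEM1rdy7qZq7qZmZmaq7zcu7zd3d3//u3cu7qYre2odmZVV6uXd3eaqqmZqqqavd3Lu8zMy8zd3MzMzLms3cqHd4d3iHVVZ4mqqpmqqHm93LqpmamZqru7u8zdypvNyph4mZh3dmZ4mqqqmaqGaL3LmZh3d3eZmqqqu83Lqru6l3eKqXiZiJmqqqmIq5eJvMqIiHd3d5maqqq7zMuqu6qXZoqpiaqZmqqqqYi7qYmruoiId3d3"/>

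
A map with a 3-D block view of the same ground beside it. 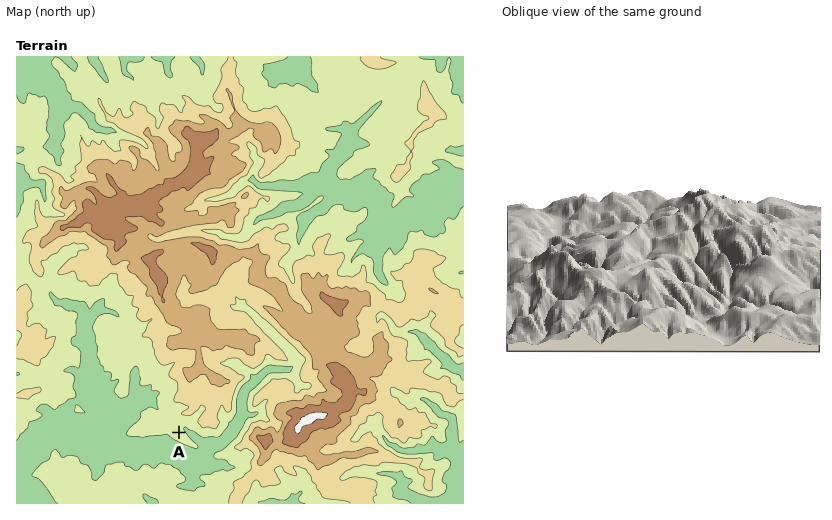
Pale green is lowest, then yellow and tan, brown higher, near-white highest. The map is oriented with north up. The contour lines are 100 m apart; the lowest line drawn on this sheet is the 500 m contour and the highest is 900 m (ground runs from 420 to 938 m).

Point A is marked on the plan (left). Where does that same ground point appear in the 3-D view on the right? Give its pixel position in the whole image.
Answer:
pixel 558 247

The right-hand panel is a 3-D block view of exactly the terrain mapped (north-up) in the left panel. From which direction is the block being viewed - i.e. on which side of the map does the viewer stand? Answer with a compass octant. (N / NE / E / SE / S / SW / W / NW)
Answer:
E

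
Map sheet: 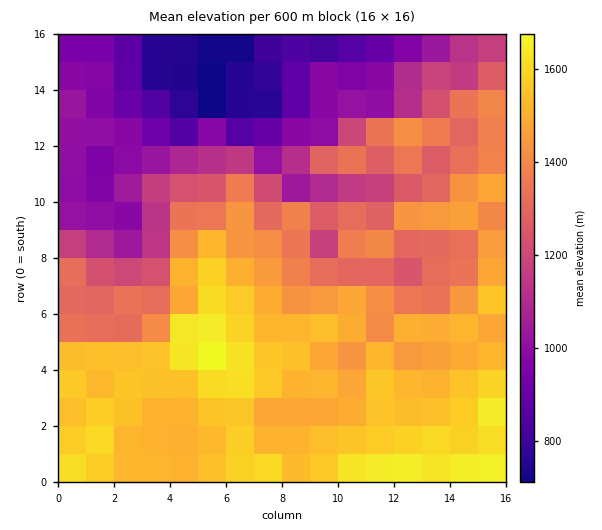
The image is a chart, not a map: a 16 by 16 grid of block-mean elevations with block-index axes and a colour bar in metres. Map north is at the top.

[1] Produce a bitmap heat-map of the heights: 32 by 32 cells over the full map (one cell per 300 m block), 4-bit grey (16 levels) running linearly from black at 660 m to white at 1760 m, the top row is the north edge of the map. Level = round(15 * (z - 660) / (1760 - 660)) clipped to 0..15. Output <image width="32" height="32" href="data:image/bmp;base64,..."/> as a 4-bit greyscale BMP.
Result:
<image width="32" height="32" href="data:image/bmp;base64,Qk12AgAAAAAAAHYAAAAoAAAAIAAAACAAAAABAAQAAAAAAAACAAATCwAAEwsAABAAAAAAAAAAAAAAABEREQAiIiIAMzMzAERERABVVVUAZmZmAHd3dwCIiIgAmZmZAKqqqgC7u7sAzMzMAN3d3QDu7u4A////AN3MzMzMzM3dzM3d3u7e7u7d3MzMzMzN3MzM3d3d3d3d3ezMzMzM3czMzNzdzd3d3czczMzMzMy8zMzMzM3d3N3M3czMzMzLu8vMzMzMzM3uzM3czMzO7Lu7u7zMzMzN3czMzczMze3Mu7u8zMzMzd3czMzMzN3d3czMvMzLzMzc3dzMzM7u3d3cu7vMu7u8zLvMzMze7u3MzLuqzLq7u8uqqZms7u7czMzMyqq7zMu7mZmZm93d3Mu7vMyrzLvMu5mZmpm83d3Lu7u8uaqZrMyZmZmZrN3My6qru8qJmavMmYiIibzdy7uqqqu6eJmavJmHZ3i83Mu6qZh3d3mZmayIdmVorMy6q5l3mqmIiZmtZmVVV5vLupuphpu7qZmZq1VVRFebq7uKuXqqqruruqpFVEVomYmqibiJh3eru7y6VERFZ4h5qoaFd2Z3iJqsylREVnd4eZmWRFZ4h4mImstURFZmZ2eIdFd5mYiaiJmqVURERFVWVkRXmZqYmoiZmVVFRDIjVkIkRFZ4qquZiZpVVVVEMjMjRFVEaJibqpmrVVREQzERERElRFZlaIqqqlVEQyERERERE1REREZniJpUREIRERARESNURERXiHeZREVCEREQESI0RERVVndneEREQhEREBEjMzMzRFRWZ3dENEIREREBEiIiIjNERWd3"/>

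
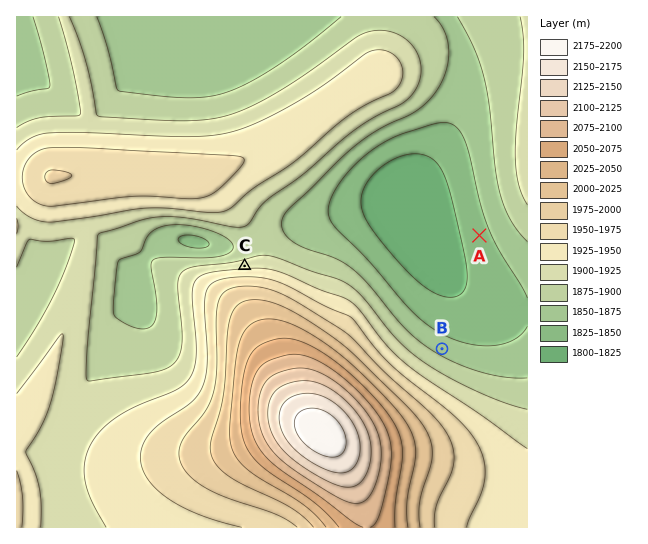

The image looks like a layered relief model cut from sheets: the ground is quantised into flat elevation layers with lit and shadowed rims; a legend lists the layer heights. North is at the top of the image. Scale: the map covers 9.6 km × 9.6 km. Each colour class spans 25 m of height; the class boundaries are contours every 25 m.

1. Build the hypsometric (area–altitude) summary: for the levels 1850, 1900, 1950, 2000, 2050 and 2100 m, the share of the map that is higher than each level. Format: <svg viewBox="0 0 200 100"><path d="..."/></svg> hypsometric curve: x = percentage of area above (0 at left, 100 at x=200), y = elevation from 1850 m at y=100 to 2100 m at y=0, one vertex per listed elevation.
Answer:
<svg viewBox="0 0 200 100"><path d="M180 100l-66-20-62-20-25-20-11-20-7-20"/></svg>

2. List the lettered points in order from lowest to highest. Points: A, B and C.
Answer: A B C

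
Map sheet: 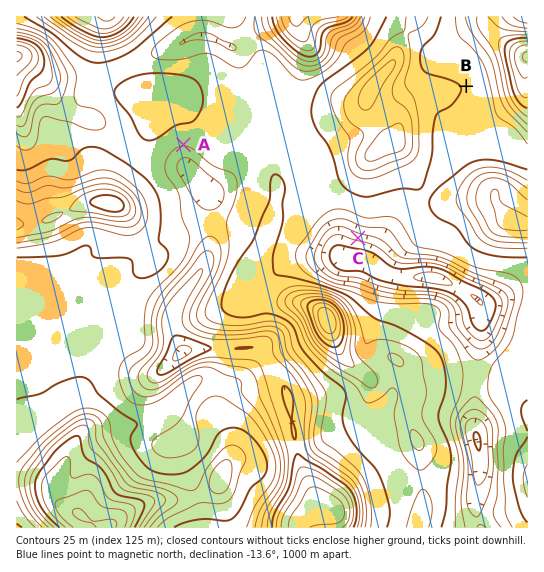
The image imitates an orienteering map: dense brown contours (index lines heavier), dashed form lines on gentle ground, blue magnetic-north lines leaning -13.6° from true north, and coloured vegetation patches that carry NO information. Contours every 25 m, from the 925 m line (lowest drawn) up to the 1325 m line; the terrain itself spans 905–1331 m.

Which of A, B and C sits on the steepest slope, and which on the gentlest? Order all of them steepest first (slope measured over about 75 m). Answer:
C A B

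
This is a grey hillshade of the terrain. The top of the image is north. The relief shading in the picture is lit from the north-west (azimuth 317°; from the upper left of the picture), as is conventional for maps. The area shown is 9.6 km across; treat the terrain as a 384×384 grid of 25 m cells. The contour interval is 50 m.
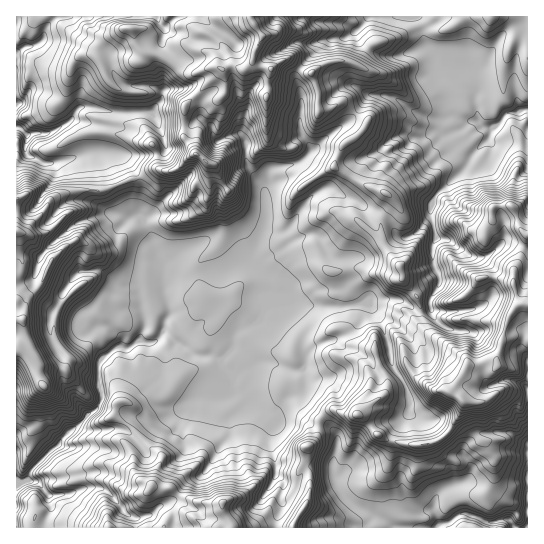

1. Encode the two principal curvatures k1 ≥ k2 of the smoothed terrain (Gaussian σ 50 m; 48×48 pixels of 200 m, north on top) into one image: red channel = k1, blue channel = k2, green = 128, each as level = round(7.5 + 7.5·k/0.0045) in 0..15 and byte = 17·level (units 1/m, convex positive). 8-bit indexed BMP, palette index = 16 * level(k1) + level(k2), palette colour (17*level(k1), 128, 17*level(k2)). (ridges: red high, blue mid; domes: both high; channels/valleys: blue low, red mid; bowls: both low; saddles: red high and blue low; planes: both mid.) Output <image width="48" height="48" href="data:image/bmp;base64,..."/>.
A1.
<image width="48" height="48" href="data:image/bmp;base64,Qk02DQAAAAAAADYEAAAoAAAAMAAAADAAAAABAAgAAAAAAAAJAAATCwAAEwsAAAABAAAAAAAAAIAAABGAAAAigAAAM4AAAESAAABVgAAAZoAAAHeAAACIgAAAmYAAAKqAAAC7gAAAzIAAAN2AAADugAAA/4AAAACAEQARgBEAIoARADOAEQBEgBEAVYARAGaAEQB3gBEAiIARAJmAEQCqgBEAu4ARAMyAEQDdgBEA7oARAP+AEQAAgCIAEYAiACKAIgAzgCIARIAiAFWAIgBmgCIAd4AiAIiAIgCZgCIAqoAiALuAIgDMgCIA3YAiAO6AIgD/gCIAAIAzABGAMwAigDMAM4AzAESAMwBVgDMAZoAzAHeAMwCIgDMAmYAzAKqAMwC7gDMAzIAzAN2AMwDugDMA/4AzAACARAARgEQAIoBEADOARABEgEQAVYBEAGaARAB3gEQAiIBEAJmARACqgEQAu4BEAMyARADdgEQA7oBEAP+ARAAAgFUAEYBVACKAVQAzgFUARIBVAFWAVQBmgFUAd4BVAIiAVQCZgFUAqoBVALuAVQDMgFUA3YBVAO6AVQD/gFUAAIBmABGAZgAigGYAM4BmAESAZgBVgGYAZoBmAHeAZgCIgGYAmYBmAKqAZgC7gGYAzIBmAN2AZgDugGYA/4BmAACAdwARgHcAIoB3ADOAdwBEgHcAVYB3AGaAdwB3gHcAiIB3AJmAdwCqgHcAu4B3AMyAdwDdgHcA7oB3AP+AdwAAgIgAEYCIACKAiAAzgIgARICIAFWAiABmgIgAd4CIAIiAiACZgIgAqoCIALuAiADMgIgA3YCIAO6AiAD/gIgAAICZABGAmQAigJkAM4CZAESAmQBVgJkAZoCZAHeAmQCIgJkAmYCZAKqAmQC7gJkAzICZAN2AmQDugJkA/4CZAACAqgARgKoAIoCqADOAqgBEgKoAVYCqAGaAqgB3gKoAiICqAJmAqgCqgKoAu4CqAMyAqgDdgKoA7oCqAP+AqgAAgLsAEYC7ACKAuwAzgLsARIC7AFWAuwBmgLsAd4C7AIiAuwCZgLsAqoC7ALuAuwDMgLsA3YC7AO6AuwD/gLsAAIDMABGAzAAigMwAM4DMAESAzABVgMwAZoDMAHeAzACIgMwAmYDMAKqAzAC7gMwAzIDMAN2AzADugMwA/4DMAACA3QARgN0AIoDdADOA3QBEgN0AVYDdAGaA3QB3gN0AiIDdAJmA3QCqgN0Au4DdAMyA3QDdgN0A7oDdAP+A3QAAgO4AEYDuACKA7gAzgO4ARIDuAFWA7gBmgO4Ad4DuAIiA7gCZgO4AqoDuALuA7gDMgO4A3YDuAO6A7gD/gO4AAID/ABGA/wAigP8AM4D/AESA/wBVgP8AZoD/AHeA/wCIgP8AmYD/AKqA/wC7gP8AzID/AN2A/wDugP8A/4D/ALe4hpaGpre3+tbVwsXIloWmppaWyaa3lpLX9XOFl4aHh4eGhpaWpnKAtseggMCQ4KXHt5SYlnWX+YKAo4CTpbelhJfWlIODtoR0+LekpaaGhnaHh4eHhqXIgHCk2qXkwMXqpZKmhoan1pCWuaiDg5Tm99f758eApKV0pvm2lXSFhoeGdoaGh4aYxse4mKfYkKLZsMOigXKSkMXHt8nG6MOldZeot/XWgLalhPeGc4WHl5eGhoWmdnWGh4eXl4e4kIBwkrant6a2xpSW6dm3qKVyUoWVhXT4xICUpfaFc4eHhqeolpW3dnV0dHV1pqamgPSw59iol5eVlbbXtXW0dJXnkpWGhbeF54CnyOV1c4d2Zoa3lXS3qKeVuIOGuKeGgeLXcKa4p5e4t4S1lVPnpXOW13KGl6eGlpKWxeV1cpZ1ZnWmlXWUhJWlpYOWt7moopD3pYCCk4SEg4XXhLXHlXR1poaFhpaGdoSl+fy3kqSmhIWltuf5+LeEY5aot5WVcZO3qJWQxse2x9ilppaEdYaYh4eHdoaHdnWDptbmk2K1c/r31KWmpvb3hJOlpbWzgYSVpreDcKLUopK2loWHh4eHhnd3h4eHh3Z0hKTFgWS2pPOUZHV1ZGP1tWSDgpO1lJOVhKWD+ICz+MeEhaeGdnd3h4eHh4eHh3d2lZfVtPb7+aaFhXV2dGJh9oaWhbalpaG2t4bmwsPAtdjHt4aGd3d3h4eHh3d3h4eGhnSm+aO4tsenhoSDk4WF5/j4yZaE1JDY6vjEgPnCkMenhYeHmId3d4eHd4eHh4eHh3V1pWSGt6bpp4GDt/n414aU9/jIsWC3+7iQ1sVgxaeGh3d3h4eHd4eHh4eHh4iIh3Z1hXZ2lralt4DH99e3poaVkLCwYIDn1ZPVt6WQyJeHh4d3h4iHh4eHd4eHh4eHhnaGhXR1pqXXkLTlhIamt6iF2LXm4rLH6KWkyMlwlKiXh4eHh4iHh4eHiId3d4eHh3WHl5emt7S1gPiFdWSmlunVuMmnkbfHp3LWp7SjgZODqJeXh4eGh4eHh4eHh4eYh4WmybaVlOiSgfiFhXS318eTxeZ1gZfndZO2Y4SmuJSVcoOVloaHiIiHh4iHh3eHh4aVg4WmpvmQ1cWFleb3lbVhlfimpKbGY8V0Y4eHl5aYlaiFh4eHiIiHd4eHd4eHh4aXuaeFhOiw1pOX18VwcHBxYvaGdemoc8WFc4eHh4eIhpeWhoeIh4eHd4eHh4eHh4eGl5eXhYSEhJe3tZDm+ffntMfXdaW2ZJXGY3WHh4eHhoeIhoeIiIeHiIeHh4d3d3aGhYWFhmZ2qLayoJGwgIBydYb3t6jWhJTUtoSEh4eHh4eHh4iIiIeHiId3d4d3d4eHl4eHdnWDgHH4keL5+deFclPVt5al6HWB99iVhXeHh4d3h4eIiIeHiIeHh4d3h4eGhoeHhmSluObFp2B0lPSnY4T3k6eC95Z0gNXmdIaHh4eHh4eHh3d3h4eHh4d3d3aXqJd2psXIyOmXloB0lPj69cT4c7iTxPd1c6KBpYWGh4d3h4eIh3eHh3d3h4eHh4eomJeXloWG2eeFhYCn9qaEk5bppbaDkPnHc6bZyKaGdod3h4eHh4eHd3eHh4eHh4eXhoZ2ZGS1tunIg6H5k3CQkJantqe2onD39ubIp5WXdneHh3Z2d4eHd4eHh4eHh5iGhpZ2dafWlYT3g6ChkJXbtXCE0unp5bOA58d2hXWnh4aFhISDdHWWh4eHh4eHhoV1hoeHp7e3gpCw1oByltjJtoN0+bfFcvXVcMGFdYeHh4a25+e3hZOEhYaHdoaGhqeXh5iox4amlNm1kqDo99a2yJO1xcOA94D3+NSEZYZ2dnZ1g5LG6MSlhZSGhoXHg4eoqLe4hYaFl/iXYJPIpYGV+ILXo+eRseeRkaGChIV2dYWDxeel56HXx6SEdoXohYOomIaEc4WW57eFYYG2pNa26/X71vb6sNf35/b3+KZ1doa3YIP4lNT3+6WDdoW3+JSChIOFl9f5uKa0t6CDpoS2l4S2xqS3tnKVlpaGluf3xZWkpnDExbX0xqVzdnaEtvelU5bX16eWloeWx7Zyg3SUdGTUpJSndISFhYV1dYWGtOf4+PZQxujGcoGUdYWVhXXV+eaXhnanl5eHdaamhYZ1ZXToo7SAkIKDhYZ3hnVkc6Sjcvb19vf4poDGY3OTgXR1x6V0hIaXl7iGdnaGh4aHhoS2xfDl+dinhnV1dXR0lObCUIL5xmHmppDl2Nbn6HJjlueXloODpYO2hod3h4eGhoaVlPSAkqXYx6eXp7fGxvmgpPm0xWCgo3B1+JaVg6KSkrjot5aUk4R0hneHh4iXhJeHpqCjopCApqaml4eGprZwhvWV1qHHcnOF+IaHgMXHgoGF56iXl3WHhoeHh4eGc5S5pvnHucmlgLe4ppWUlINidveUgZbpg5KW94Z2cLb6poWTx+qnhqaWhneHh4aGqJKjtWC1qLm4g4KCgoODg4OBlvu3lKjHlXCF+IaWgJX4xcjGo7jHpYK1loeHiIeHh7algZGkl5W2hZaWl7jY6OigpLb2ppbYk6K1+6iGcIT3g7fIcYBwgPamhoeHh4eHh5iVt8KUhoa3l4SWycaSgYFyYYCQxYXFgaaQ9JV1cLXnhoJwk5em97d0d4eHh4eHh5eFpqC3lpa4p2OXx5K3mJeTptfotZbIo8mV5sdisfqmZIWFuPn42IV1d3eHh4d3h6eFppC4loao1oXHlpS5yae014Z0pci3xtbW5fbmwaP39/f3+KaFlcWmhneHh3d3dqeVt6C4poaGuLiodXWVt6i3hoaWpqaVdIT2cYD195KElriXpKCAcXKFh4eHh3eHdZe2trWhYYV1lpemlYaVpoaEp6iWhZanYmL2tqZwkHBwcIKElNjpx6aFdoaFhnaGlYTIlse5g5enpre3xvj518iTg5anuJZylKf15/nX5ujWtqVihLiYt7aWlri4l3WXt4Omh4OoppSkc6KRoLCwoMKQpKWWhZWmprjndKOUgYKDhIWmg5KDdIWGh4aGp6anyreWhg=="/>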